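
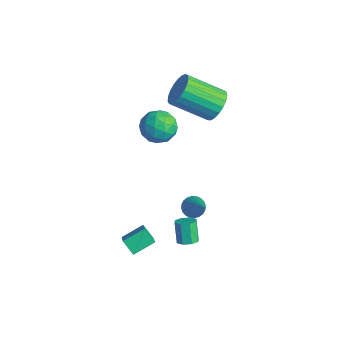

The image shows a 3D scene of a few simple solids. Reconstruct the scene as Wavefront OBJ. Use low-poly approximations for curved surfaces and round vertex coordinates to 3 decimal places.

v 2.301 -1.154 -3.349
v 2.711 -0.838 -3.195
v 2.169 -0.611 -2.218
v 1.759 -0.926 -2.371
v 2.421 -0.63 -3.404
v 1.88 -0.403 -2.426
v 2.061 -0.729 -3.58
v 1.519 -0.502 -2.603
v 1.841 -1.076 -3.621
v 1.3 -0.849 -2.644
v 1.891 -1.469 -3.502
v 1.349 -1.242 -2.525
v 2.18 -1.677 -3.294
v 1.639 -1.45 -2.316
v 2.541 -1.578 -3.117
v 1.999 -1.351 -2.14
v 2.76 -1.231 -3.076
v 2.219 -1.004 -2.099
v -0.08 0.743 -4.089
v 0.248 1.211 -4.306
v 1.28 0.457 -2.651
v 0.106 1.321 -4.15
v -0.064 1.344 -3.985
v -0.236 1.275 -3.835
v -0.385 1.125 -3.725
v -0.487 0.917 -3.67
v -0.527 0.683 -3.679
v -0.499 0.458 -3.75
v -0.407 0.276 -3.873
v -0.265 0.165 -4.029
v -0.095 0.142 -4.194
v 0.077 0.211 -4.344
v 0.226 0.361 -4.454
v 0.328 0.569 -4.509
v 0.368 0.803 -4.5
v 0.34 1.029 -4.429
v -1.825 0.413 2.294
v -1.03 0.453 1.744
v -2.27 -0.893 1.556
v -1.475 -0.853 1.006
v -1.4 -1.053 1.949
v -1.126 -0.246 2.405
v -2.174 -0.194 0.895
v -1.9 0.613 1.351
v -1.246 0.078 0.879
v -0.768 -0.453 1.531
v -2.532 0.013 1.769
v -2.054 -0.518 2.421
v -1.389 0.548 2.084
v -1.911 -0.988 1.216
v -1.868 -1.106 1.77
v -1.4 -1.082 1.447
v -1.445 0.137 2.473
v -0.978 0.161 2.149
v -1.195 -0.725 2.27
v -2.322 -0.601 1.151
v -1.855 -0.577 0.827
v -1.9 0.642 1.853
v -1.432 0.666 1.53
v -2.105 0.285 1.03
v -1.049 0.351 1.252
v -1.31 -0.417 0.818
v -1.721 -0.029 0.753
v -1.559 0.445 1.021
v -0.767 0.039 1.635
v -1.029 -0.729 1.201
v -0.985 -0.847 1.756
v -0.823 -0.372 2.024
v -0.894 -0.181 1.127
v -2.271 0.289 2.099
v -2.533 -0.479 1.665
v -2.477 -0.068 1.276
v -2.315 0.407 1.544
v -1.99 -0.023 2.482
v -2.251 -0.791 2.048
v -1.741 -0.885 2.279
v -1.579 -0.411 2.547
v -2.406 -0.259 2.173
v -1.661 3.08 1.445
v -1.412 3.501 2.224
v -2.551 2.041 3.375
v -2.799 1.62 2.595
v -1.737 3.683 2.135
v -2.875 2.223 3.286
v -2.048 3.762 1.926
v -3.186 2.302 3.077
v -2.292 3.722 1.635
v -3.431 2.262 2.785
v -2.427 3.571 1.31
v -3.565 2.111 2.46
v -2.429 3.336 1.008
v -3.568 1.876 2.159
v -2.299 3.056 0.782
v -3.438 1.596 1.933
v -2.058 2.78 0.671
v -3.197 1.32 1.822
v -1.749 2.556 0.693
v -2.887 1.096 1.844
v -1.424 2.423 0.846
v -2.563 0.963 1.996
v -1.14 2.404 1.101
v -2.279 0.943 2.252
v -0.946 2.501 1.417
v -2.085 1.041 2.567
v -0.876 2.698 1.737
v -2.015 1.238 2.887
v -0.942 2.962 2.006
v -2.08 1.502 3.157
v -1.131 3.246 2.179
v -2.27 1.786 3.329
v 0.939 -3.849 -2.966
v 1.094 -2.757 -2.494
v 0.295 -3.525 -3.505
v 0.449 -2.433 -3.033
v 1.551 -3.667 -3.587
v 1.705 -2.575 -3.115
v 0.906 -3.343 -4.126
v 1.061 -2.251 -3.654
f 2 1 5
f 2 5 3
f 3 5 6
f 3 6 4
f 5 1 7
f 5 7 6
f 6 7 8
f 6 8 4
f 7 1 9
f 7 9 8
f 8 9 10
f 8 10 4
f 9 1 11
f 9 11 10
f 10 11 12
f 10 12 4
f 11 1 13
f 11 13 12
f 12 13 14
f 12 14 4
f 13 1 15
f 13 15 14
f 14 15 16
f 14 16 4
f 15 1 17
f 15 17 16
f 16 17 18
f 16 18 4
f 17 1 2
f 17 2 18
f 18 2 3
f 18 3 4
f 20 19 22
f 20 22 21
f 22 19 23
f 22 23 21
f 23 19 24
f 23 24 21
f 24 19 25
f 24 25 21
f 25 19 26
f 25 26 21
f 26 19 27
f 26 27 21
f 27 19 28
f 27 28 21
f 28 19 29
f 28 29 21
f 29 19 30
f 29 30 21
f 30 19 31
f 30 31 21
f 31 19 32
f 31 32 21
f 32 19 33
f 32 33 21
f 33 19 34
f 33 34 21
f 34 19 35
f 34 35 21
f 35 19 36
f 35 36 21
f 36 19 20
f 36 20 21
f 37 74 53
f 74 48 77
f 53 77 42
f 74 77 53
f 37 53 49
f 53 42 54
f 49 54 38
f 53 54 49
f 37 49 58
f 49 38 59
f 58 59 44
f 49 59 58
f 37 58 70
f 58 44 73
f 70 73 47
f 58 73 70
f 37 70 74
f 70 47 78
f 74 78 48
f 70 78 74
f 38 54 65
f 54 42 68
f 65 68 46
f 54 68 65
f 42 77 55
f 77 48 76
f 55 76 41
f 77 76 55
f 48 78 75
f 78 47 71
f 75 71 39
f 78 71 75
f 47 73 72
f 73 44 60
f 72 60 43
f 73 60 72
f 44 59 64
f 59 38 61
f 64 61 45
f 59 61 64
f 40 66 52
f 66 46 67
f 52 67 41
f 66 67 52
f 40 52 50
f 52 41 51
f 50 51 39
f 52 51 50
f 40 50 57
f 50 39 56
f 57 56 43
f 50 56 57
f 40 57 62
f 57 43 63
f 62 63 45
f 57 63 62
f 40 62 66
f 62 45 69
f 66 69 46
f 62 69 66
f 41 67 55
f 67 46 68
f 55 68 42
f 67 68 55
f 39 51 75
f 51 41 76
f 75 76 48
f 51 76 75
f 43 56 72
f 56 39 71
f 72 71 47
f 56 71 72
f 45 63 64
f 63 43 60
f 64 60 44
f 63 60 64
f 46 69 65
f 69 45 61
f 65 61 38
f 69 61 65
f 80 79 83
f 80 83 81
f 81 83 84
f 81 84 82
f 83 79 85
f 83 85 84
f 84 85 86
f 84 86 82
f 85 79 87
f 85 87 86
f 86 87 88
f 86 88 82
f 87 79 89
f 87 89 88
f 88 89 90
f 88 90 82
f 89 79 91
f 89 91 90
f 90 91 92
f 90 92 82
f 91 79 93
f 91 93 92
f 92 93 94
f 92 94 82
f 93 79 95
f 93 95 94
f 94 95 96
f 94 96 82
f 95 79 97
f 95 97 96
f 96 97 98
f 96 98 82
f 97 79 99
f 97 99 98
f 98 99 100
f 98 100 82
f 99 79 101
f 99 101 100
f 100 101 102
f 100 102 82
f 101 79 103
f 101 103 102
f 102 103 104
f 102 104 82
f 103 79 105
f 103 105 104
f 104 105 106
f 104 106 82
f 105 79 107
f 105 107 106
f 106 107 108
f 106 108 82
f 107 79 109
f 107 109 108
f 108 109 110
f 108 110 82
f 109 79 80
f 109 80 110
f 110 80 81
f 110 81 82
f 112 114 111
f 115 112 111
f 111 114 113
f 113 115 111
f 112 118 114
f 116 112 115
f 116 118 112
f 114 118 113
f 117 115 113
f 113 118 117
f 117 116 115
f 118 116 117



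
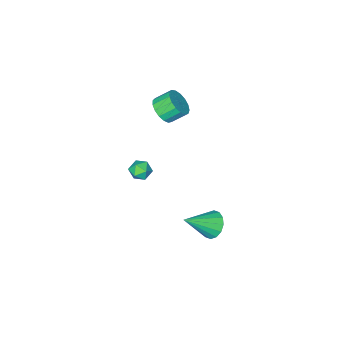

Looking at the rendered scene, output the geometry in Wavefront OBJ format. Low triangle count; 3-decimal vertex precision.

v 1.663 0.21 2.387
v 2.085 0.699 2.241
v 2.035 -0.359 1.559
v 2.457 0.13 1.413
v 2.544 -0.229 1.963
v 2.314 0.123 2.475
v 1.806 0.217 1.325
v 1.576 0.569 1.837
v 2.173 0.703 1.585
v 2.629 0.428 1.978
v 1.491 -0.088 1.822
v 1.947 -0.363 2.215
v -2.581 -4.005 0.905
v -2.094 -3.274 0.853
v -2.812 -2.744 1.562
v -3.299 -3.475 1.615
v -2.372 -3.232 0.539
v -3.091 -2.702 1.249
v -2.699 -3.368 0.31
v -3.417 -2.838 1.019
v -2.998 -3.649 0.217
v -3.716 -3.119 0.926
v -3.202 -4.012 0.282
v -3.92 -3.482 0.991
v -3.263 -4.373 0.489
v -3.982 -3.843 1.199
v -3.168 -4.65 0.792
v -3.887 -4.12 1.501
v -2.939 -4.779 1.121
v -3.657 -4.249 1.83
v -2.628 -4.731 1.4
v -3.346 -4.201 2.11
v -2.305 -4.516 1.566
v -3.024 -3.987 2.276
v -2.046 -4.185 1.581
v -2.765 -3.655 2.29
v -1.91 -3.812 1.441
v -2.628 -3.282 2.15
v -1.927 -3.483 1.178
v -2.645 -2.953 1.887
v -0.27 3.146 -1.895
v 0.246 3.225 -2.579
v 1.29 2.734 -0.765
v 0.225 3.633 -2.402
v 0.073 3.91 -2.089
v -0.172 3.983 -1.725
v -0.443 3.832 -1.406
v -0.668 3.497 -1.218
v -0.786 3.068 -1.211
v -0.766 2.659 -1.388
v -0.613 2.382 -1.7
v -0.368 2.309 -2.065
v -0.097 2.46 -2.384
v 0.127 2.795 -2.572
f 1 12 6
f 1 6 2
f 1 2 8
f 1 8 11
f 1 11 12
f 2 6 10
f 6 12 5
f 12 11 3
f 11 8 7
f 8 2 9
f 4 10 5
f 4 5 3
f 4 3 7
f 4 7 9
f 4 9 10
f 5 10 6
f 3 5 12
f 7 3 11
f 9 7 8
f 10 9 2
f 14 13 17
f 14 17 15
f 15 17 18
f 15 18 16
f 17 13 19
f 17 19 18
f 18 19 20
f 18 20 16
f 19 13 21
f 19 21 20
f 20 21 22
f 20 22 16
f 21 13 23
f 21 23 22
f 22 23 24
f 22 24 16
f 23 13 25
f 23 25 24
f 24 25 26
f 24 26 16
f 25 13 27
f 25 27 26
f 26 27 28
f 26 28 16
f 27 13 29
f 27 29 28
f 28 29 30
f 28 30 16
f 29 13 31
f 29 31 30
f 30 31 32
f 30 32 16
f 31 13 33
f 31 33 32
f 32 33 34
f 32 34 16
f 33 13 35
f 33 35 34
f 34 35 36
f 34 36 16
f 35 13 37
f 35 37 36
f 36 37 38
f 36 38 16
f 37 13 39
f 37 39 38
f 38 39 40
f 38 40 16
f 39 13 14
f 39 14 40
f 40 14 15
f 40 15 16
f 42 41 44
f 42 44 43
f 44 41 45
f 44 45 43
f 45 41 46
f 45 46 43
f 46 41 47
f 46 47 43
f 47 41 48
f 47 48 43
f 48 41 49
f 48 49 43
f 49 41 50
f 49 50 43
f 50 41 51
f 50 51 43
f 51 41 52
f 51 52 43
f 52 41 53
f 52 53 43
f 53 41 54
f 53 54 43
f 54 41 42
f 54 42 43



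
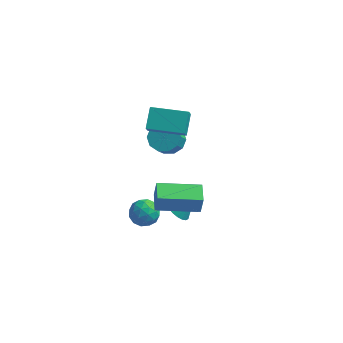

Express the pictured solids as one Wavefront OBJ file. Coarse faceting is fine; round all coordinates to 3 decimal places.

v -1.238 -2.683 0.154
v -0.529 -2.401 -0.117
v -1.231 -3.599 -0.783
v -0.522 -3.317 -1.054
v -0.562 -3.692 -0.337
v -0.566 -3.126 0.242
v -1.194 -2.874 -1.142
v -1.198 -2.308 -0.563
v -0.502 -2.519 -0.918
v -0.111 -3.025 -0.42
v -1.649 -2.975 -0.48
v -1.258 -3.481 0.018
v -0.884 -2.462 0.1
v -0.876 -3.538 -1
v -0.9 -3.759 -0.579
v -0.483 -3.593 -0.738
v -0.906 -2.888 0.311
v -0.489 -2.722 0.152
v -0.508 -3.481 0.023
v -1.271 -3.278 -1.052
v -0.854 -3.112 -1.211
v -1.277 -2.407 -0.162
v -0.86 -2.241 -0.321
v -1.252 -2.519 -0.923
v -0.451 -2.366 -0.529
v -0.447 -2.904 -1.08
v -0.842 -2.643 -1.131
v -0.844 -2.311 -0.791
v -0.221 -2.663 -0.237
v -0.218 -3.201 -0.787
v -0.241 -3.422 -0.366
v -0.243 -3.089 -0.026
v -0.206 -2.732 -0.708
v -1.542 -2.799 -0.113
v -1.539 -3.337 -0.663
v -1.517 -2.911 -0.874
v -1.519 -2.578 -0.534
v -1.313 -3.096 0.18
v -1.309 -3.634 -0.371
v -0.916 -3.689 -0.109
v -0.918 -3.357 0.231
v -1.554 -3.268 -0.192
v 0.086 -0.896 -1.962
v 0.703 -1.393 -2.271
v 0.874 -0.444 -1.118
v 0.742 -1.119 -2.454
v 0.682 -0.812 -2.563
v 0.531 -0.517 -2.58
v 0.312 -0.28 -2.503
v 0.059 -0.137 -2.343
v -0.19 -0.109 -2.126
v -0.397 -0.201 -1.884
v -0.53 -0.399 -1.653
v -0.57 -0.673 -1.47
v -0.509 -0.981 -1.362
v -0.358 -1.275 -1.345
v -0.139 -1.512 -1.422
v 0.114 -1.656 -1.581
v 0.363 -1.683 -1.799
v 0.57 -1.591 -2.041
v -2.198 1.147 1.89
v -2.314 2.177 2.64
v -2.262 1.629 1.217
v -2.378 2.659 1.968
v -0.242 1.381 1.872
v -0.358 2.411 2.623
v -0.306 1.863 1.2
v -0.422 2.893 1.95
v -0.155 -3.573 0.638
v -0.018 -3.575 1.659
v -0.541 -2.544 0.693
v -0.404 -2.547 1.714
v 1.884 -2.793 0.366
v 2.021 -2.796 1.387
v 1.498 -1.765 0.421
v 1.635 -1.767 1.442
v -1.858 3.829 -1.587
v -1.273 4.341 -1.154
v -1.316 3.582 -0.2
v -1.902 3.071 -0.633
v -1.778 4.521 -1.034
v -1.821 3.763 -0.079
v -2.314 4.438 -1.125
v -2.357 3.679 -0.17
v -2.676 4.122 -1.392
v -2.719 3.363 -0.437
v -2.726 3.694 -1.734
v -2.769 2.935 -0.78
v -2.444 3.318 -2.02
v -2.487 2.559 -1.066
v -1.939 3.137 -2.141
v -1.982 2.379 -1.186
v -1.403 3.221 -2.05
v -1.446 2.462 -1.095
v -1.041 3.537 -1.783
v -1.084 2.778 -0.828
v -0.991 3.965 -1.44
v -1.034 3.206 -0.486
f 1 38 17
f 38 12 41
f 17 41 6
f 38 41 17
f 1 17 13
f 17 6 18
f 13 18 2
f 17 18 13
f 1 13 22
f 13 2 23
f 22 23 8
f 13 23 22
f 1 22 34
f 22 8 37
f 34 37 11
f 22 37 34
f 1 34 38
f 34 11 42
f 38 42 12
f 34 42 38
f 2 18 29
f 18 6 32
f 29 32 10
f 18 32 29
f 6 41 19
f 41 12 40
f 19 40 5
f 41 40 19
f 12 42 39
f 42 11 35
f 39 35 3
f 42 35 39
f 11 37 36
f 37 8 24
f 36 24 7
f 37 24 36
f 8 23 28
f 23 2 25
f 28 25 9
f 23 25 28
f 4 30 16
f 30 10 31
f 16 31 5
f 30 31 16
f 4 16 14
f 16 5 15
f 14 15 3
f 16 15 14
f 4 14 21
f 14 3 20
f 21 20 7
f 14 20 21
f 4 21 26
f 21 7 27
f 26 27 9
f 21 27 26
f 4 26 30
f 26 9 33
f 30 33 10
f 26 33 30
f 5 31 19
f 31 10 32
f 19 32 6
f 31 32 19
f 3 15 39
f 15 5 40
f 39 40 12
f 15 40 39
f 7 20 36
f 20 3 35
f 36 35 11
f 20 35 36
f 9 27 28
f 27 7 24
f 28 24 8
f 27 24 28
f 10 33 29
f 33 9 25
f 29 25 2
f 33 25 29
f 44 43 46
f 44 46 45
f 46 43 47
f 46 47 45
f 47 43 48
f 47 48 45
f 48 43 49
f 48 49 45
f 49 43 50
f 49 50 45
f 50 43 51
f 50 51 45
f 51 43 52
f 51 52 45
f 52 43 53
f 52 53 45
f 53 43 54
f 53 54 45
f 54 43 55
f 54 55 45
f 55 43 56
f 55 56 45
f 56 43 57
f 56 57 45
f 57 43 58
f 57 58 45
f 58 43 59
f 58 59 45
f 59 43 60
f 59 60 45
f 60 43 44
f 60 44 45
f 62 64 61
f 65 62 61
f 61 64 63
f 63 65 61
f 62 68 64
f 66 62 65
f 66 68 62
f 64 68 63
f 67 65 63
f 63 68 67
f 67 66 65
f 68 66 67
f 70 72 69
f 73 70 69
f 69 72 71
f 71 73 69
f 70 76 72
f 74 70 73
f 74 76 70
f 72 76 71
f 75 73 71
f 71 76 75
f 75 74 73
f 76 74 75
f 78 77 81
f 78 81 79
f 79 81 82
f 79 82 80
f 81 77 83
f 81 83 82
f 82 83 84
f 82 84 80
f 83 77 85
f 83 85 84
f 84 85 86
f 84 86 80
f 85 77 87
f 85 87 86
f 86 87 88
f 86 88 80
f 87 77 89
f 87 89 88
f 88 89 90
f 88 90 80
f 89 77 91
f 89 91 90
f 90 91 92
f 90 92 80
f 91 77 93
f 91 93 92
f 92 93 94
f 92 94 80
f 93 77 95
f 93 95 94
f 94 95 96
f 94 96 80
f 95 77 97
f 95 97 96
f 96 97 98
f 96 98 80
f 97 77 78
f 97 78 98
f 98 78 79
f 98 79 80



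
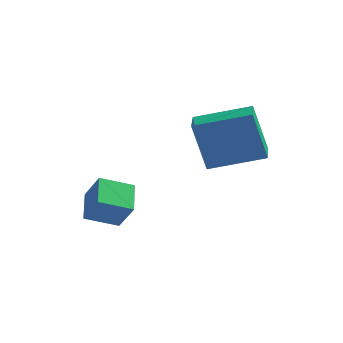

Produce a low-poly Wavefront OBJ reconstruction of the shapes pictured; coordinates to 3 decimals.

v -1.508 -0.94 2.584
v -2.094 -0.867 4.526
v -1.821 0.158 2.448
v -2.407 0.231 4.39
v 0.447 -0.311 3.15
v -0.139 -0.238 5.092
v 0.134 0.787 3.014
v -0.452 0.86 4.956
v -4.603 -4.48 1.523
v -4.975 -3.407 2.021
v -3.573 -3.905 1.052
v -3.945 -2.832 1.55
v -3.975 -4.748 2.57
v -4.347 -3.675 3.068
v -2.945 -4.173 2.099
v -3.317 -3.1 2.597
f 2 4 1
f 5 2 1
f 1 4 3
f 3 5 1
f 2 8 4
f 6 2 5
f 6 8 2
f 4 8 3
f 7 5 3
f 3 8 7
f 7 6 5
f 8 6 7
f 10 12 9
f 13 10 9
f 9 12 11
f 11 13 9
f 10 16 12
f 14 10 13
f 14 16 10
f 12 16 11
f 15 13 11
f 11 16 15
f 15 14 13
f 16 14 15



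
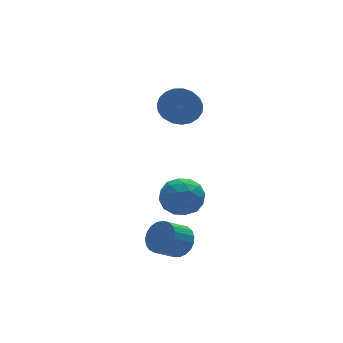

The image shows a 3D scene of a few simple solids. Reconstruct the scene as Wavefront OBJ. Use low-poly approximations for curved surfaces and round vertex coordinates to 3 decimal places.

v 1.676 -1.346 -2.465
v 2.643 -1.829 -2.241
v 0.897 -2.311 -1.179
v 1.864 -2.794 -0.955
v 1.713 -1.726 -0.72
v 2.194 -1.13 -1.515
v 1.346 -3.01 -1.905
v 1.827 -2.414 -2.7
v 2.439 -2.858 -1.895
v 2.666 -2.064 -1.163
v 0.874 -2.076 -2.257
v 1.101 -1.282 -1.525
v 2.228 -1.503 -2.466
v 1.312 -2.637 -0.954
v 1.223 -2.009 -0.816
v 1.792 -2.293 -0.684
v 1.964 -1.092 -2.039
v 2.533 -1.376 -1.907
v 1.986 -1.315 -1.013
v 1.007 -2.764 -1.513
v 1.576 -3.048 -1.381
v 1.748 -1.847 -2.736
v 2.317 -2.131 -2.604
v 1.554 -2.825 -2.407
v 2.676 -2.391 -2.131
v 2.219 -2.958 -1.375
v 1.914 -3.086 -1.934
v 2.197 -2.735 -2.401
v 2.81 -1.925 -1.701
v 2.352 -2.492 -0.945
v 2.263 -1.864 -0.806
v 2.546 -1.514 -1.273
v 2.69 -2.529 -1.497
v 1.188 -1.648 -2.475
v 0.73 -2.215 -1.719
v 0.994 -2.626 -2.147
v 1.277 -2.276 -2.614
v 1.321 -1.182 -2.045
v 0.864 -1.749 -1.289
v 1.343 -1.405 -1.019
v 1.626 -1.054 -1.486
v 0.85 -1.611 -1.923
v 4.071 2.893 0.934
v 4.777 3.022 1.66
v 3.994 1.617 2.671
v 3.289 1.487 1.946
v 4.47 3.285 1.787
v 3.687 1.88 2.799
v 4.094 3.48 1.768
v 3.311 2.075 2.779
v 3.714 3.574 1.604
v 2.931 2.169 2.615
v 3.396 3.55 1.325
v 2.613 2.144 2.336
v 3.195 3.412 0.977
v 2.412 2.007 1.989
v 3.145 3.184 0.623
v 2.362 1.779 1.634
v 3.255 2.907 0.322
v 2.473 1.501 1.334
v 3.507 2.626 0.127
v 2.724 1.221 1.139
v 3.856 2.392 0.072
v 3.074 0.987 1.084
v 4.243 2.244 0.166
v 3.46 0.839 1.177
v 4.599 2.209 0.392
v 3.817 0.803 1.404
v 4.865 2.291 0.713
v 4.082 0.886 1.724
v 4.993 2.478 1.071
v 4.21 1.073 2.083
v 4.962 2.736 1.406
v 4.179 1.331 2.418
v 1.293 -2.811 -4.081
v 1.654 -2.318 -3.434
v 0.628 -2.516 -2.712
v 0.267 -3.009 -3.359
v 1.467 -2.065 -3.629
v 0.442 -2.262 -2.907
v 1.251 -1.94 -3.902
v 0.225 -2.138 -3.18
v 1.042 -1.967 -4.207
v 0.016 -2.164 -3.484
v 0.876 -2.139 -4.489
v -0.15 -2.337 -3.766
v 0.782 -2.427 -4.701
v -0.243 -2.625 -3.978
v 0.777 -2.782 -4.806
v -0.249 -2.98 -4.083
v 0.86 -3.142 -4.785
v -0.165 -3.34 -4.063
v 1.019 -3.445 -4.643
v -0.006 -3.643 -3.921
v 1.225 -3.638 -4.404
v 0.199 -3.836 -3.681
v 1.443 -3.688 -4.109
v 0.417 -3.886 -3.386
v 1.634 -3.587 -3.809
v 0.609 -3.784 -3.086
v 1.767 -3.351 -3.556
v 0.741 -3.549 -2.833
v 1.818 -3.022 -3.394
v 0.792 -3.22 -2.672
v 1.778 -2.657 -3.351
v 0.752 -2.854 -2.628
f 1 38 17
f 38 12 41
f 17 41 6
f 38 41 17
f 1 17 13
f 17 6 18
f 13 18 2
f 17 18 13
f 1 13 22
f 13 2 23
f 22 23 8
f 13 23 22
f 1 22 34
f 22 8 37
f 34 37 11
f 22 37 34
f 1 34 38
f 34 11 42
f 38 42 12
f 34 42 38
f 2 18 29
f 18 6 32
f 29 32 10
f 18 32 29
f 6 41 19
f 41 12 40
f 19 40 5
f 41 40 19
f 12 42 39
f 42 11 35
f 39 35 3
f 42 35 39
f 11 37 36
f 37 8 24
f 36 24 7
f 37 24 36
f 8 23 28
f 23 2 25
f 28 25 9
f 23 25 28
f 4 30 16
f 30 10 31
f 16 31 5
f 30 31 16
f 4 16 14
f 16 5 15
f 14 15 3
f 16 15 14
f 4 14 21
f 14 3 20
f 21 20 7
f 14 20 21
f 4 21 26
f 21 7 27
f 26 27 9
f 21 27 26
f 4 26 30
f 26 9 33
f 30 33 10
f 26 33 30
f 5 31 19
f 31 10 32
f 19 32 6
f 31 32 19
f 3 15 39
f 15 5 40
f 39 40 12
f 15 40 39
f 7 20 36
f 20 3 35
f 36 35 11
f 20 35 36
f 9 27 28
f 27 7 24
f 28 24 8
f 27 24 28
f 10 33 29
f 33 9 25
f 29 25 2
f 33 25 29
f 44 43 47
f 44 47 45
f 45 47 48
f 45 48 46
f 47 43 49
f 47 49 48
f 48 49 50
f 48 50 46
f 49 43 51
f 49 51 50
f 50 51 52
f 50 52 46
f 51 43 53
f 51 53 52
f 52 53 54
f 52 54 46
f 53 43 55
f 53 55 54
f 54 55 56
f 54 56 46
f 55 43 57
f 55 57 56
f 56 57 58
f 56 58 46
f 57 43 59
f 57 59 58
f 58 59 60
f 58 60 46
f 59 43 61
f 59 61 60
f 60 61 62
f 60 62 46
f 61 43 63
f 61 63 62
f 62 63 64
f 62 64 46
f 63 43 65
f 63 65 64
f 64 65 66
f 64 66 46
f 65 43 67
f 65 67 66
f 66 67 68
f 66 68 46
f 67 43 69
f 67 69 68
f 68 69 70
f 68 70 46
f 69 43 71
f 69 71 70
f 70 71 72
f 70 72 46
f 71 43 73
f 71 73 72
f 72 73 74
f 72 74 46
f 73 43 44
f 73 44 74
f 74 44 45
f 74 45 46
f 76 75 79
f 76 79 77
f 77 79 80
f 77 80 78
f 79 75 81
f 79 81 80
f 80 81 82
f 80 82 78
f 81 75 83
f 81 83 82
f 82 83 84
f 82 84 78
f 83 75 85
f 83 85 84
f 84 85 86
f 84 86 78
f 85 75 87
f 85 87 86
f 86 87 88
f 86 88 78
f 87 75 89
f 87 89 88
f 88 89 90
f 88 90 78
f 89 75 91
f 89 91 90
f 90 91 92
f 90 92 78
f 91 75 93
f 91 93 92
f 92 93 94
f 92 94 78
f 93 75 95
f 93 95 94
f 94 95 96
f 94 96 78
f 95 75 97
f 95 97 96
f 96 97 98
f 96 98 78
f 97 75 99
f 97 99 98
f 98 99 100
f 98 100 78
f 99 75 101
f 99 101 100
f 100 101 102
f 100 102 78
f 101 75 103
f 101 103 102
f 102 103 104
f 102 104 78
f 103 75 105
f 103 105 104
f 104 105 106
f 104 106 78
f 105 75 76
f 105 76 106
f 106 76 77
f 106 77 78



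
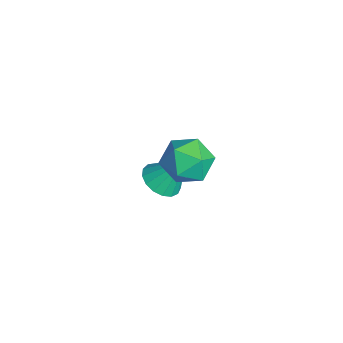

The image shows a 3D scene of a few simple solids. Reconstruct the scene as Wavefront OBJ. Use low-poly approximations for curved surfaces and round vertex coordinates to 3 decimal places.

v -1.382 2.845 -0.477
v -0.915 2.532 -0.378
v -1.198 3.415 0.457
v -0.823 2.743 -0.525
v -0.858 2.977 -0.661
v -1.014 3.18 -0.754
v -1.254 3.307 -0.785
v -1.523 3.328 -0.745
v -1.759 3.238 -0.643
v -1.91 3.058 -0.504
v -1.939 2.829 -0.358
v -1.841 2.604 -0.24
v -1.637 2.434 -0.176
v -1.375 2.358 -0.181
v -1.115 2.393 -0.254
v 0.614 3.266 3.179
v 0.907 3.616 2.656
v 0.773 2.304 2.624
v 1.066 2.654 2.101
v 1.392 2.605 2.712
v 1.293 3.2 3.055
v 0.387 2.72 2.225
v 0.288 3.315 2.568
v 0.766 3.278 2.067
v 1.388 3.208 2.368
v 0.292 2.712 2.912
v 0.914 2.642 3.213
f 2 1 4
f 2 4 3
f 4 1 5
f 4 5 3
f 5 1 6
f 5 6 3
f 6 1 7
f 6 7 3
f 7 1 8
f 7 8 3
f 8 1 9
f 8 9 3
f 9 1 10
f 9 10 3
f 10 1 11
f 10 11 3
f 11 1 12
f 11 12 3
f 12 1 13
f 12 13 3
f 13 1 14
f 13 14 3
f 14 1 15
f 14 15 3
f 15 1 2
f 15 2 3
f 16 27 21
f 16 21 17
f 16 17 23
f 16 23 26
f 16 26 27
f 17 21 25
f 21 27 20
f 27 26 18
f 26 23 22
f 23 17 24
f 19 25 20
f 19 20 18
f 19 18 22
f 19 22 24
f 19 24 25
f 20 25 21
f 18 20 27
f 22 18 26
f 24 22 23
f 25 24 17



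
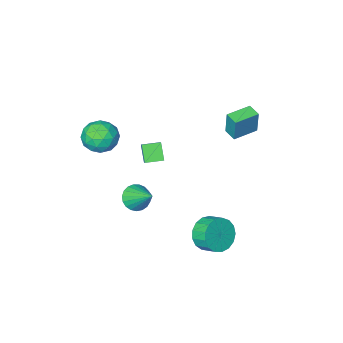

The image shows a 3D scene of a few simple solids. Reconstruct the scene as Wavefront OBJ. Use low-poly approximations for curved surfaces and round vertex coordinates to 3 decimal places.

v -0.964 2.819 -4.067
v -0.443 2.521 -3.18
v -0.676 3.403 -2.747
v -1.196 3.701 -3.633
v -0.084 2.754 -3.461
v -0.317 3.636 -3.028
v 0.074 3.001 -3.881
v -0.159 3.884 -3.447
v -0.006 3.207 -4.343
v -0.238 4.09 -3.91
v -0.305 3.324 -4.742
v -0.538 4.206 -4.308
v -0.755 3.325 -4.986
v -0.988 4.208 -4.553
v -1.253 3.21 -5.019
v -1.486 4.093 -4.586
v -1.685 3.006 -4.835
v -1.917 3.888 -4.402
v -1.951 2.758 -4.474
v -2.184 3.641 -4.041
v -1.991 2.525 -4.02
v -2.224 3.407 -3.587
v -1.796 2.359 -3.577
v -2.029 3.241 -3.144
v -1.41 2.298 -3.246
v -1.643 3.18 -2.812
v -0.922 2.356 -3.103
v -1.155 3.239 -2.669
v -4.52 1.079 2.293
v -4.433 1.31 3.813
v -4.544 1.88 2.173
v -4.457 2.11 3.693
v -3.083 1.11 2.207
v -2.996 1.34 3.727
v -3.107 1.91 2.087
v -3.02 2.141 3.607
v -1.573 -3.069 -1.086
v -1.15 -2.238 -0.315
v -1.343 -2.353 -1.983
v -0.92 -1.522 -1.212
v -0.62 -3.478 -1.168
v -0.197 -2.647 -0.397
v -0.39 -2.762 -2.065
v 0.033 -1.931 -1.294
v 1.754 0.143 -1.886
v 2.534 0.385 -2.083
v 1.606 1.557 -0.734
v 2.342 0.558 -2.319
v 2.049 0.658 -2.48
v 1.705 0.67 -2.539
v 1.369 0.59 -2.484
v 1.1 0.434 -2.326
v 0.944 0.227 -2.092
v 0.928 0.005 -1.823
v 1.054 -0.193 -1.564
v 1.302 -0.332 -1.361
v 1.628 -0.39 -1.249
v 1.975 -0.355 -1.247
v 2.285 -0.234 -1.356
v 2.502 -0.048 -1.556
v 2.59 0.171 -1.813
v 1.291 -2.686 0.244
v 2.358 -2.408 0.299
v 1.602 -4.092 1.301
v 2.669 -3.814 1.356
v 1.908 -3.182 1.845
v 1.715 -2.313 1.192
v 2.245 -4.187 0.408
v 2.052 -3.318 -0.245
v 2.947 -3.336 0.4
v 2.739 -2.714 1.289
v 1.221 -3.786 0.311
v 1.013 -3.164 1.2
v 1.797 -2.424 0.179
v 2.163 -4.076 1.421
v 1.716 -3.705 1.709
v 2.343 -3.541 1.741
v 1.419 -2.368 0.704
v 2.046 -2.204 0.736
v 1.782 -2.659 1.645
v 1.914 -4.296 0.864
v 2.541 -4.132 0.896
v 1.617 -2.959 -0.141
v 2.244 -2.795 -0.109
v 2.178 -3.841 -0.045
v 2.77 -2.805 0.271
v 2.954 -3.632 0.892
v 2.704 -3.851 0.335
v 2.591 -3.341 -0.049
v 2.648 -2.44 0.793
v 2.831 -3.267 1.414
v 2.384 -2.895 1.702
v 2.271 -2.384 1.318
v 2.995 -2.985 0.852
v 1.129 -3.233 0.186
v 1.312 -4.06 0.807
v 1.689 -4.116 0.282
v 1.576 -3.605 -0.102
v 1.006 -2.868 0.708
v 1.19 -3.695 1.329
v 1.369 -3.159 1.649
v 1.256 -2.649 1.265
v 0.965 -3.515 0.748
f 2 1 5
f 2 5 3
f 3 5 6
f 3 6 4
f 5 1 7
f 5 7 6
f 6 7 8
f 6 8 4
f 7 1 9
f 7 9 8
f 8 9 10
f 8 10 4
f 9 1 11
f 9 11 10
f 10 11 12
f 10 12 4
f 11 1 13
f 11 13 12
f 12 13 14
f 12 14 4
f 13 1 15
f 13 15 14
f 14 15 16
f 14 16 4
f 15 1 17
f 15 17 16
f 16 17 18
f 16 18 4
f 17 1 19
f 17 19 18
f 18 19 20
f 18 20 4
f 19 1 21
f 19 21 20
f 20 21 22
f 20 22 4
f 21 1 23
f 21 23 22
f 22 23 24
f 22 24 4
f 23 1 25
f 23 25 24
f 24 25 26
f 24 26 4
f 25 1 27
f 25 27 26
f 26 27 28
f 26 28 4
f 27 1 2
f 27 2 28
f 28 2 3
f 28 3 4
f 30 32 29
f 33 30 29
f 29 32 31
f 31 33 29
f 30 36 32
f 34 30 33
f 34 36 30
f 32 36 31
f 35 33 31
f 31 36 35
f 35 34 33
f 36 34 35
f 38 40 37
f 41 38 37
f 37 40 39
f 39 41 37
f 38 44 40
f 42 38 41
f 42 44 38
f 40 44 39
f 43 41 39
f 39 44 43
f 43 42 41
f 44 42 43
f 46 45 48
f 46 48 47
f 48 45 49
f 48 49 47
f 49 45 50
f 49 50 47
f 50 45 51
f 50 51 47
f 51 45 52
f 51 52 47
f 52 45 53
f 52 53 47
f 53 45 54
f 53 54 47
f 54 45 55
f 54 55 47
f 55 45 56
f 55 56 47
f 56 45 57
f 56 57 47
f 57 45 58
f 57 58 47
f 58 45 59
f 58 59 47
f 59 45 60
f 59 60 47
f 60 45 61
f 60 61 47
f 61 45 46
f 61 46 47
f 62 99 78
f 99 73 102
f 78 102 67
f 99 102 78
f 62 78 74
f 78 67 79
f 74 79 63
f 78 79 74
f 62 74 83
f 74 63 84
f 83 84 69
f 74 84 83
f 62 83 95
f 83 69 98
f 95 98 72
f 83 98 95
f 62 95 99
f 95 72 103
f 99 103 73
f 95 103 99
f 63 79 90
f 79 67 93
f 90 93 71
f 79 93 90
f 67 102 80
f 102 73 101
f 80 101 66
f 102 101 80
f 73 103 100
f 103 72 96
f 100 96 64
f 103 96 100
f 72 98 97
f 98 69 85
f 97 85 68
f 98 85 97
f 69 84 89
f 84 63 86
f 89 86 70
f 84 86 89
f 65 91 77
f 91 71 92
f 77 92 66
f 91 92 77
f 65 77 75
f 77 66 76
f 75 76 64
f 77 76 75
f 65 75 82
f 75 64 81
f 82 81 68
f 75 81 82
f 65 82 87
f 82 68 88
f 87 88 70
f 82 88 87
f 65 87 91
f 87 70 94
f 91 94 71
f 87 94 91
f 66 92 80
f 92 71 93
f 80 93 67
f 92 93 80
f 64 76 100
f 76 66 101
f 100 101 73
f 76 101 100
f 68 81 97
f 81 64 96
f 97 96 72
f 81 96 97
f 70 88 89
f 88 68 85
f 89 85 69
f 88 85 89
f 71 94 90
f 94 70 86
f 90 86 63
f 94 86 90



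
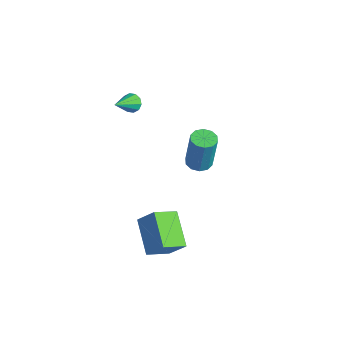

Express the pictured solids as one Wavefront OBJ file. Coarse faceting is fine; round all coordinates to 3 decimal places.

v -1.565 3.272 -1.616
v -0.895 3.443 -1.727
v -0.565 3.559 0.445
v -1.235 3.388 0.556
v -1.126 3.809 -1.711
v -0.796 3.925 0.461
v -1.524 3.969 -1.659
v -1.194 4.085 0.513
v -1.938 3.864 -1.591
v -1.608 3.98 0.581
v -2.209 3.532 -1.532
v -1.88 3.648 0.64
v -2.235 3.101 -1.505
v -1.905 3.217 0.667
v -2.004 2.735 -1.521
v -1.674 2.851 0.651
v -1.606 2.575 -1.573
v -1.276 2.691 0.599
v -1.192 2.68 -1.641
v -0.862 2.796 0.531
v -0.92 3.012 -1.7
v -0.591 3.128 0.472
v -2.931 0.262 3.127
v -2.493 0.603 3.258
v -2.289 -0.882 3.953
v -2.74 0.643 3.506
v -3.06 0.537 3.61
v -3.331 0.327 3.529
v -3.449 0.092 3.294
v -3.369 -0.079 2.996
v -3.122 -0.119 2.748
v -2.802 -0.013 2.645
v -2.532 0.197 2.726
v -2.414 0.432 2.96
v 2.062 -0.416 -1.333
v 2.209 -1.656 -0.724
v 2.736 0.158 -0.328
v 2.883 -1.082 0.282
v 3.777 -0.698 -2.322
v 3.924 -1.938 -1.712
v 4.451 -0.124 -1.316
v 4.598 -1.364 -0.707
f 2 1 5
f 2 5 3
f 3 5 6
f 3 6 4
f 5 1 7
f 5 7 6
f 6 7 8
f 6 8 4
f 7 1 9
f 7 9 8
f 8 9 10
f 8 10 4
f 9 1 11
f 9 11 10
f 10 11 12
f 10 12 4
f 11 1 13
f 11 13 12
f 12 13 14
f 12 14 4
f 13 1 15
f 13 15 14
f 14 15 16
f 14 16 4
f 15 1 17
f 15 17 16
f 16 17 18
f 16 18 4
f 17 1 19
f 17 19 18
f 18 19 20
f 18 20 4
f 19 1 21
f 19 21 20
f 20 21 22
f 20 22 4
f 21 1 2
f 21 2 22
f 22 2 3
f 22 3 4
f 24 23 26
f 24 26 25
f 26 23 27
f 26 27 25
f 27 23 28
f 27 28 25
f 28 23 29
f 28 29 25
f 29 23 30
f 29 30 25
f 30 23 31
f 30 31 25
f 31 23 32
f 31 32 25
f 32 23 33
f 32 33 25
f 33 23 34
f 33 34 25
f 34 23 24
f 34 24 25
f 36 38 35
f 39 36 35
f 35 38 37
f 37 39 35
f 36 42 38
f 40 36 39
f 40 42 36
f 38 42 37
f 41 39 37
f 37 42 41
f 41 40 39
f 42 40 41



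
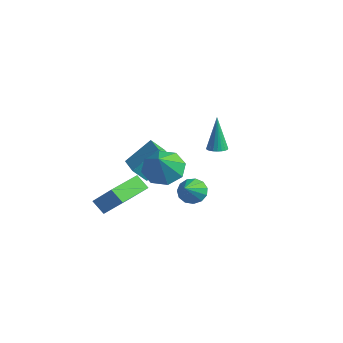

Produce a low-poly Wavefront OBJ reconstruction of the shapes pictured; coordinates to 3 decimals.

v -0.796 -1.285 0.186
v -1.192 -1.852 0.936
v -0.391 0.013 1.382
v -0.788 -0.554 2.131
v 0.608 -1.946 0.429
v 0.211 -2.513 1.178
v 1.012 -0.648 1.624
v 0.616 -1.215 2.374
v 0.786 0.806 -1.363
v 1.299 1.352 -1.111
v 1.474 -0.306 -0.357
v 0.946 1.377 -0.841
v 0.542 1.221 -0.737
v 0.216 0.934 -0.831
v 0.07 0.606 -1.095
v 0.152 0.341 -1.443
v 0.435 0.225 -1.766
v 0.83 0.292 -1.961
v 1.21 0.523 -1.966
v 1.456 0.844 -1.78
v 1.489 1.153 -1.461
v -0.538 3.588 0.019
v 0.01 3.656 0.112
v -0.922 3.892 2.061
v -0.052 3.862 0.07
v -0.188 4.025 0.02
v -0.377 4.122 -0.03
v -0.591 4.138 -0.073
v -0.796 4.07 -0.101
v -0.963 3.929 -0.112
v -1.064 3.735 -0.102
v -1.086 3.52 -0.074
v -1.024 3.315 -0.032
v -0.888 3.151 0.018
v -0.698 3.054 0.068
v -0.485 3.038 0.111
v -0.279 3.106 0.139
v -0.113 3.248 0.15
v -0.011 3.441 0.14
v -3.115 -2.46 -2.683
v -1.801 -2.276 -1.268
v -3.489 -0.508 -2.59
v -2.175 -0.324 -1.175
v -2.425 -2.296 -3.345
v -1.111 -2.112 -1.93
v -2.799 -0.344 -3.252
v -1.485 -0.16 -1.837
v 3.463 -3.255 3.24
v 4.428 -2.922 2.954
v 4.117 -4.085 4.48
v 4.069 -2.419 3.479
v 3.355 -2.406 3.865
v 2.705 -2.89 3.884
v 2.498 -3.588 3.525
v 2.857 -4.091 3
v 3.571 -4.104 2.614
v 4.222 -3.62 2.595
f 2 4 1
f 5 2 1
f 1 4 3
f 3 5 1
f 2 8 4
f 6 2 5
f 6 8 2
f 4 8 3
f 7 5 3
f 3 8 7
f 7 6 5
f 8 6 7
f 10 9 12
f 10 12 11
f 12 9 13
f 12 13 11
f 13 9 14
f 13 14 11
f 14 9 15
f 14 15 11
f 15 9 16
f 15 16 11
f 16 9 17
f 16 17 11
f 17 9 18
f 17 18 11
f 18 9 19
f 18 19 11
f 19 9 20
f 19 20 11
f 20 9 21
f 20 21 11
f 21 9 10
f 21 10 11
f 23 22 25
f 23 25 24
f 25 22 26
f 25 26 24
f 26 22 27
f 26 27 24
f 27 22 28
f 27 28 24
f 28 22 29
f 28 29 24
f 29 22 30
f 29 30 24
f 30 22 31
f 30 31 24
f 31 22 32
f 31 32 24
f 32 22 33
f 32 33 24
f 33 22 34
f 33 34 24
f 34 22 35
f 34 35 24
f 35 22 36
f 35 36 24
f 36 22 37
f 36 37 24
f 37 22 38
f 37 38 24
f 38 22 39
f 38 39 24
f 39 22 23
f 39 23 24
f 41 43 40
f 44 41 40
f 40 43 42
f 42 44 40
f 41 47 43
f 45 41 44
f 45 47 41
f 43 47 42
f 46 44 42
f 42 47 46
f 46 45 44
f 47 45 46
f 49 48 51
f 49 51 50
f 51 48 52
f 51 52 50
f 52 48 53
f 52 53 50
f 53 48 54
f 53 54 50
f 54 48 55
f 54 55 50
f 55 48 56
f 55 56 50
f 56 48 57
f 56 57 50
f 57 48 49
f 57 49 50



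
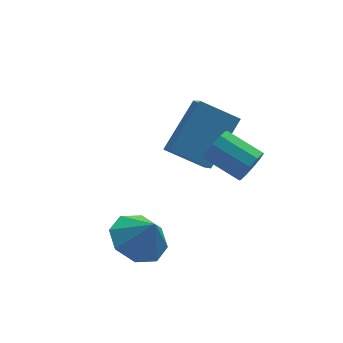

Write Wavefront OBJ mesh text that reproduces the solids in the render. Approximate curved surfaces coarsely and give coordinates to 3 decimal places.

v -0.25 1.806 -2.445
v -0.222 1.102 -1.919
v 1.05 2.879 -1.079
v 1.078 2.175 -0.552
v 0.982 1.285 -3.208
v 1.01 0.581 -2.681
v 2.282 2.358 -1.841
v 2.31 1.654 -1.315
v 1.677 -1.594 -0.929
v 2.035 -1.556 -0.387
v 1.12 -0.628 0.151
v 0.763 -0.666 -0.391
v 2.167 -1.277 -0.644
v 1.253 -0.348 -0.106
v 2.113 -1.119 -1.009
v 1.199 -0.19 -0.471
v 1.892 -1.142 -1.344
v 0.978 -0.214 -0.806
v 1.589 -1.339 -1.52
v 0.675 -0.41 -0.982
v 1.32 -1.632 -1.471
v 0.405 -0.704 -0.933
v 1.187 -1.912 -1.214
v 0.273 -0.983 -0.676
v 1.241 -2.07 -0.849
v 0.327 -1.141 -0.311
v 1.462 -2.046 -0.514
v 0.548 -1.118 0.024
v 1.765 -1.85 -0.338
v 0.851 -0.921 0.2
v -1.924 -1.515 -3.74
v -1.056 -1 -3.89
v -1.496 -1.945 -2.74
v -1.582 -0.588 -3.487
v -2.309 -0.718 -3.233
v -2.81 -1.315 -3.276
v -2.792 -2.029 -3.591
v -2.265 -2.442 -3.993
v -1.539 -2.311 -4.248
v -1.038 -1.714 -4.205
f 2 4 1
f 5 2 1
f 1 4 3
f 3 5 1
f 2 8 4
f 6 2 5
f 6 8 2
f 4 8 3
f 7 5 3
f 3 8 7
f 7 6 5
f 8 6 7
f 10 9 13
f 10 13 11
f 11 13 14
f 11 14 12
f 13 9 15
f 13 15 14
f 14 15 16
f 14 16 12
f 15 9 17
f 15 17 16
f 16 17 18
f 16 18 12
f 17 9 19
f 17 19 18
f 18 19 20
f 18 20 12
f 19 9 21
f 19 21 20
f 20 21 22
f 20 22 12
f 21 9 23
f 21 23 22
f 22 23 24
f 22 24 12
f 23 9 25
f 23 25 24
f 24 25 26
f 24 26 12
f 25 9 27
f 25 27 26
f 26 27 28
f 26 28 12
f 27 9 29
f 27 29 28
f 28 29 30
f 28 30 12
f 29 9 10
f 29 10 30
f 30 10 11
f 30 11 12
f 32 31 34
f 32 34 33
f 34 31 35
f 34 35 33
f 35 31 36
f 35 36 33
f 36 31 37
f 36 37 33
f 37 31 38
f 37 38 33
f 38 31 39
f 38 39 33
f 39 31 40
f 39 40 33
f 40 31 32
f 40 32 33



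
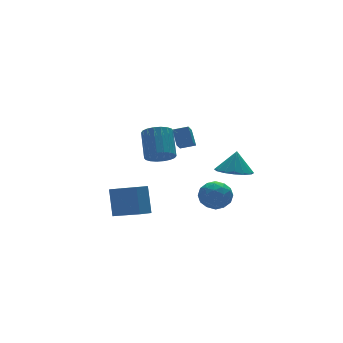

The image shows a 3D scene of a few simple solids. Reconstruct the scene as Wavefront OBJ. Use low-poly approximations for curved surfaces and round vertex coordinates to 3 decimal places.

v -1.35 -1.546 3.214
v -0.534 -1.664 2.971
v 0.007 -0.371 4.164
v -0.81 -0.254 4.406
v -0.655 -1.392 2.731
v -0.115 -0.099 3.924
v -0.915 -1.15 2.587
v -0.374 0.143 3.779
v -1.26 -0.987 2.567
v -0.72 0.306 3.759
v -1.624 -0.935 2.675
v -1.083 0.358 3.867
v -1.933 -1.003 2.889
v -1.393 0.289 4.082
v -2.127 -1.18 3.168
v -1.586 0.113 4.361
v -2.167 -1.429 3.456
v -1.626 -0.136 4.649
v -2.045 -1.701 3.696
v -1.505 -0.408 4.889
v -1.786 -1.943 3.841
v -1.245 -0.65 5.033
v -1.44 -2.106 3.861
v -0.9 -0.813 5.053
v -1.077 -2.158 3.753
v -0.536 -0.865 4.945
v -0.767 -2.089 3.538
v -0.227 -0.797 4.731
v -0.574 -1.913 3.259
v -0.033 -0.62 4.452
v 2.553 1.669 1.761
v 2.687 2.395 2.643
v 1.757 2.093 1.534
v 1.891 2.818 2.416
v 3.349 2.662 0.824
v 3.483 3.387 1.706
v 2.553 3.085 0.597
v 2.687 3.811 1.479
v 3.471 -1.229 0.595
v 4.388 -1.825 0.48
v 3.829 -0.931 1.925
v 4.534 -1.297 0.323
v 4.396 -0.752 0.239
v 4.009 -0.334 0.249
v 3.478 -0.156 0.353
v 2.945 -0.265 0.521
v 2.553 -0.633 0.709
v 2.407 -1.16 0.866
v 2.546 -1.706 0.951
v 2.932 -2.124 0.94
v 3.463 -2.302 0.836
v 3.996 -2.192 0.668
v 2.829 0.551 -1.065
v 3.827 0.418 -1.328
v 2.353 -0.278 -2.452
v 3.351 -0.411 -2.715
v 2.959 -0.911 -1.891
v 3.252 -0.399 -1.033
v 2.928 0.539 -2.747
v 3.221 1.051 -1.889
v 3.888 0.41 -2.367
v 3.907 -0.486 -1.838
v 2.273 0.626 -1.942
v 2.292 -0.27 -1.413
v 3.37 0.557 -1.075
v 2.81 -0.417 -2.705
v 2.58 -0.711 -2.221
v 3.166 -0.79 -2.375
v 3.032 0.077 -0.902
v 3.619 -0.001 -1.056
v 3.108 -0.782 -1.387
v 2.561 0.141 -2.724
v 3.148 0.063 -2.878
v 3.014 0.93 -1.405
v 3.6 0.851 -1.559
v 3.072 0.922 -2.393
v 3.992 0.474 -1.84
v 3.713 -0.013 -2.655
v 3.464 0.546 -2.674
v 3.636 0.847 -2.17
v 4.004 -0.053 -1.529
v 3.724 -0.54 -2.344
v 3.493 -0.834 -1.86
v 3.666 -0.533 -1.356
v 4.04 -0.057 -2.14
v 2.456 0.68 -1.436
v 2.176 0.193 -2.251
v 2.514 0.673 -2.424
v 2.687 0.974 -1.92
v 2.467 0.153 -1.125
v 2.188 -0.334 -1.94
v 2.544 -0.707 -1.61
v 2.716 -0.406 -1.106
v 2.14 0.197 -1.64
v -0.805 1.738 -3.13
v -0.515 2.654 -1.491
v -1.647 3.438 -3.932
v -1.357 4.355 -2.293
v 0.077 2.025 -3.447
v 0.367 2.942 -1.808
v -0.765 3.726 -4.249
v -0.475 4.642 -2.61
f 2 1 5
f 2 5 3
f 3 5 6
f 3 6 4
f 5 1 7
f 5 7 6
f 6 7 8
f 6 8 4
f 7 1 9
f 7 9 8
f 8 9 10
f 8 10 4
f 9 1 11
f 9 11 10
f 10 11 12
f 10 12 4
f 11 1 13
f 11 13 12
f 12 13 14
f 12 14 4
f 13 1 15
f 13 15 14
f 14 15 16
f 14 16 4
f 15 1 17
f 15 17 16
f 16 17 18
f 16 18 4
f 17 1 19
f 17 19 18
f 18 19 20
f 18 20 4
f 19 1 21
f 19 21 20
f 20 21 22
f 20 22 4
f 21 1 23
f 21 23 22
f 22 23 24
f 22 24 4
f 23 1 25
f 23 25 24
f 24 25 26
f 24 26 4
f 25 1 27
f 25 27 26
f 26 27 28
f 26 28 4
f 27 1 29
f 27 29 28
f 28 29 30
f 28 30 4
f 29 1 2
f 29 2 30
f 30 2 3
f 30 3 4
f 32 34 31
f 35 32 31
f 31 34 33
f 33 35 31
f 32 38 34
f 36 32 35
f 36 38 32
f 34 38 33
f 37 35 33
f 33 38 37
f 37 36 35
f 38 36 37
f 40 39 42
f 40 42 41
f 42 39 43
f 42 43 41
f 43 39 44
f 43 44 41
f 44 39 45
f 44 45 41
f 45 39 46
f 45 46 41
f 46 39 47
f 46 47 41
f 47 39 48
f 47 48 41
f 48 39 49
f 48 49 41
f 49 39 50
f 49 50 41
f 50 39 51
f 50 51 41
f 51 39 52
f 51 52 41
f 52 39 40
f 52 40 41
f 53 90 69
f 90 64 93
f 69 93 58
f 90 93 69
f 53 69 65
f 69 58 70
f 65 70 54
f 69 70 65
f 53 65 74
f 65 54 75
f 74 75 60
f 65 75 74
f 53 74 86
f 74 60 89
f 86 89 63
f 74 89 86
f 53 86 90
f 86 63 94
f 90 94 64
f 86 94 90
f 54 70 81
f 70 58 84
f 81 84 62
f 70 84 81
f 58 93 71
f 93 64 92
f 71 92 57
f 93 92 71
f 64 94 91
f 94 63 87
f 91 87 55
f 94 87 91
f 63 89 88
f 89 60 76
f 88 76 59
f 89 76 88
f 60 75 80
f 75 54 77
f 80 77 61
f 75 77 80
f 56 82 68
f 82 62 83
f 68 83 57
f 82 83 68
f 56 68 66
f 68 57 67
f 66 67 55
f 68 67 66
f 56 66 73
f 66 55 72
f 73 72 59
f 66 72 73
f 56 73 78
f 73 59 79
f 78 79 61
f 73 79 78
f 56 78 82
f 78 61 85
f 82 85 62
f 78 85 82
f 57 83 71
f 83 62 84
f 71 84 58
f 83 84 71
f 55 67 91
f 67 57 92
f 91 92 64
f 67 92 91
f 59 72 88
f 72 55 87
f 88 87 63
f 72 87 88
f 61 79 80
f 79 59 76
f 80 76 60
f 79 76 80
f 62 85 81
f 85 61 77
f 81 77 54
f 85 77 81
f 96 98 95
f 99 96 95
f 95 98 97
f 97 99 95
f 96 102 98
f 100 96 99
f 100 102 96
f 98 102 97
f 101 99 97
f 97 102 101
f 101 100 99
f 102 100 101



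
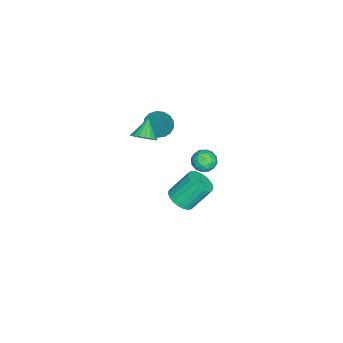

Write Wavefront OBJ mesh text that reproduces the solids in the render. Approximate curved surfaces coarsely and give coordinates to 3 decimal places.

v -4.317 -2.295 0.308
v -3.577 -2.922 0.167
v -3.383 -1.545 1.872
v -3.456 -2.546 -0.086
v -3.532 -2.112 -0.249
v -3.788 -1.721 -0.284
v -4.165 -1.461 -0.183
v -4.577 -1.393 0.03
v -4.93 -1.531 0.307
v -5.142 -1.844 0.584
v -5.165 -2.261 0.798
v -4.994 -2.686 0.9
v -4.668 -3.021 0.866
v -4.261 -3.19 0.704
v -3.867 -3.154 0.452
v -4.488 1.169 -1.573
v -3.68 1.332 -1.286
v -3.96 0.348 -2.594
v -3.152 0.511 -2.307
v -3.696 0.027 -1.826
v -4.023 0.535 -1.195
v -3.617 1.145 -2.685
v -3.944 1.653 -2.054
v -3.142 1.318 -1.973
v -3.191 0.627 -1.442
v -4.449 1.053 -2.438
v -4.498 0.362 -1.907
v -4.131 1.322 -1.34
v -3.509 0.358 -2.54
v -3.829 0.073 -2.257
v -3.354 0.169 -2.088
v -4.332 0.854 -1.287
v -3.857 0.95 -1.118
v -3.866 0.183 -1.435
v -3.783 0.73 -2.762
v -3.308 0.826 -2.593
v -4.286 1.511 -1.792
v -3.811 1.607 -1.623
v -3.774 1.497 -2.445
v -3.34 1.41 -1.575
v -3.029 0.928 -2.175
v -3.303 1.3 -2.397
v -3.495 1.599 -2.027
v -3.368 1.004 -1.263
v -3.057 0.522 -1.863
v -3.377 0.237 -1.58
v -3.569 0.535 -1.21
v -3.052 0.996 -1.667
v -4.583 1.158 -2.017
v -4.272 0.676 -2.617
v -4.071 1.145 -2.67
v -4.263 1.443 -2.3
v -4.611 0.752 -1.705
v -4.3 0.27 -2.305
v -4.145 0.081 -1.853
v -4.337 0.38 -1.483
v -4.588 0.684 -2.213
v 3.947 1.963 2.339
v 4.8 2.095 2.593
v 4.206 3.088 4.075
v 3.353 2.957 3.821
v 4.739 2.39 2.371
v 4.145 3.383 3.852
v 4.541 2.611 2.143
v 3.947 3.604 3.625
v 4.24 2.72 1.949
v 3.646 3.713 3.431
v 3.888 2.698 1.823
v 3.294 3.692 3.304
v 3.547 2.549 1.786
v 2.953 3.543 3.267
v 3.275 2.299 1.844
v 2.681 3.293 3.326
v 3.119 1.991 1.989
v 2.525 2.984 3.47
v 3.106 1.678 2.193
v 2.512 2.672 3.675
v 3.239 1.414 2.423
v 2.645 2.408 3.905
v 3.494 1.246 2.639
v 2.9 2.239 4.12
v 3.827 1.201 2.803
v 3.234 2.194 4.284
v 4.182 1.288 2.886
v 3.588 2.282 4.368
v 4.495 1.492 2.875
v 3.901 2.485 4.357
v 4.714 1.777 2.772
v 4.12 2.771 4.253
v 0.105 -1.658 3.338
v 0.66 -1.741 3.963
v -0.945 -1.722 4.262
v 0.616 -1.371 3.939
v 0.472 -1.057 3.796
v 0.254 -0.863 3.562
v 0.007 -0.826 3.284
v -0.221 -0.954 3.016
v -0.384 -1.221 2.813
v -0.45 -1.576 2.713
v -0.407 -1.946 2.737
v -0.262 -2.26 2.88
v -0.044 -2.454 3.114
v 0.203 -2.491 3.392
v 0.43 -2.363 3.659
v 0.594 -2.095 3.863
f 2 1 4
f 2 4 3
f 4 1 5
f 4 5 3
f 5 1 6
f 5 6 3
f 6 1 7
f 6 7 3
f 7 1 8
f 7 8 3
f 8 1 9
f 8 9 3
f 9 1 10
f 9 10 3
f 10 1 11
f 10 11 3
f 11 1 12
f 11 12 3
f 12 1 13
f 12 13 3
f 13 1 14
f 13 14 3
f 14 1 15
f 14 15 3
f 15 1 2
f 15 2 3
f 16 53 32
f 53 27 56
f 32 56 21
f 53 56 32
f 16 32 28
f 32 21 33
f 28 33 17
f 32 33 28
f 16 28 37
f 28 17 38
f 37 38 23
f 28 38 37
f 16 37 49
f 37 23 52
f 49 52 26
f 37 52 49
f 16 49 53
f 49 26 57
f 53 57 27
f 49 57 53
f 17 33 44
f 33 21 47
f 44 47 25
f 33 47 44
f 21 56 34
f 56 27 55
f 34 55 20
f 56 55 34
f 27 57 54
f 57 26 50
f 54 50 18
f 57 50 54
f 26 52 51
f 52 23 39
f 51 39 22
f 52 39 51
f 23 38 43
f 38 17 40
f 43 40 24
f 38 40 43
f 19 45 31
f 45 25 46
f 31 46 20
f 45 46 31
f 19 31 29
f 31 20 30
f 29 30 18
f 31 30 29
f 19 29 36
f 29 18 35
f 36 35 22
f 29 35 36
f 19 36 41
f 36 22 42
f 41 42 24
f 36 42 41
f 19 41 45
f 41 24 48
f 45 48 25
f 41 48 45
f 20 46 34
f 46 25 47
f 34 47 21
f 46 47 34
f 18 30 54
f 30 20 55
f 54 55 27
f 30 55 54
f 22 35 51
f 35 18 50
f 51 50 26
f 35 50 51
f 24 42 43
f 42 22 39
f 43 39 23
f 42 39 43
f 25 48 44
f 48 24 40
f 44 40 17
f 48 40 44
f 59 58 62
f 59 62 60
f 60 62 63
f 60 63 61
f 62 58 64
f 62 64 63
f 63 64 65
f 63 65 61
f 64 58 66
f 64 66 65
f 65 66 67
f 65 67 61
f 66 58 68
f 66 68 67
f 67 68 69
f 67 69 61
f 68 58 70
f 68 70 69
f 69 70 71
f 69 71 61
f 70 58 72
f 70 72 71
f 71 72 73
f 71 73 61
f 72 58 74
f 72 74 73
f 73 74 75
f 73 75 61
f 74 58 76
f 74 76 75
f 75 76 77
f 75 77 61
f 76 58 78
f 76 78 77
f 77 78 79
f 77 79 61
f 78 58 80
f 78 80 79
f 79 80 81
f 79 81 61
f 80 58 82
f 80 82 81
f 81 82 83
f 81 83 61
f 82 58 84
f 82 84 83
f 83 84 85
f 83 85 61
f 84 58 86
f 84 86 85
f 85 86 87
f 85 87 61
f 86 58 88
f 86 88 87
f 87 88 89
f 87 89 61
f 88 58 59
f 88 59 89
f 89 59 60
f 89 60 61
f 91 90 93
f 91 93 92
f 93 90 94
f 93 94 92
f 94 90 95
f 94 95 92
f 95 90 96
f 95 96 92
f 96 90 97
f 96 97 92
f 97 90 98
f 97 98 92
f 98 90 99
f 98 99 92
f 99 90 100
f 99 100 92
f 100 90 101
f 100 101 92
f 101 90 102
f 101 102 92
f 102 90 103
f 102 103 92
f 103 90 104
f 103 104 92
f 104 90 105
f 104 105 92
f 105 90 91
f 105 91 92



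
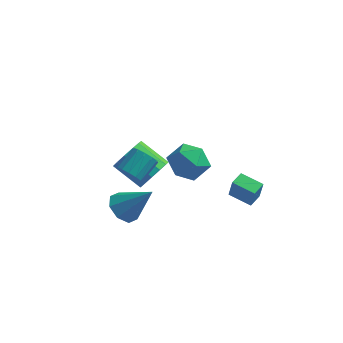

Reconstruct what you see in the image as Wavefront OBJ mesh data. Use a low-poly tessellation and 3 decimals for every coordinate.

v -2.463 1.903 -4.042
v -2.061 1.519 -3.21
v -3.555 1.914 -2.307
v -3.957 2.297 -3.138
v -1.921 2.065 -3.217
v -3.415 2.46 -2.313
v -1.953 2.559 -3.486
v -3.447 2.954 -2.582
v -2.147 2.845 -3.931
v -3.641 3.24 -3.027
v -2.441 2.832 -4.411
v -3.935 3.226 -3.508
v -2.742 2.523 -4.774
v -4.236 2.918 -3.871
v -2.955 2.018 -4.905
v -4.449 2.412 -4.001
v -3.011 1.476 -4.761
v -4.505 1.87 -3.858
v -2.893 1.07 -4.389
v -4.387 1.464 -3.486
v -2.639 0.928 -3.907
v -4.133 1.322 -3.003
v -2.329 1.095 -3.467
v -3.823 1.49 -2.564
v 1.012 -2.592 1.028
v 1.689 -2.85 1.805
v -0.309 -3.03 2.035
v 0.368 -3.288 2.812
v 0.244 -2.271 2.531
v 1.06 -2 1.909
v 0.32 -3.88 1.931
v 1.136 -3.609 1.309
v 1.261 -3.646 2.363
v 1.214 -2.652 2.734
v 0.166 -3.228 1.106
v 0.119 -2.234 1.477
v 1.555 0.737 -3.436
v 1.76 0.583 -2.336
v 1.762 1.506 -3.367
v 1.968 1.353 -2.267
v 2.712 0.447 -3.693
v 2.918 0.294 -2.593
v 2.92 1.217 -3.624
v 3.125 1.063 -2.524
v -2.523 -2.498 -2.647
v -2.056 -3.18 -3.029
v -1.177 -2.382 -1.213
v -1.858 -2.556 -3.266
v -2.049 -1.898 -3.14
v -2.517 -1.592 -2.726
v -2.989 -1.817 -2.265
v -3.187 -2.441 -2.028
v -2.996 -3.099 -2.154
v -2.528 -3.405 -2.568
v -1.982 -3.216 0.542
v -1.372 -3.272 0.224
v -0.929 -2.28 0.9
v -1.538 -2.224 1.218
v -1.586 -3.029 0.008
v -1.143 -2.037 0.685
v -1.926 -2.846 -0.038
v -1.483 -1.854 0.639
v -2.283 -2.78 0.1
v -1.84 -1.788 0.776
v -2.545 -2.853 0.378
v -2.102 -1.861 1.055
v -2.628 -3.041 0.708
v -2.185 -2.049 1.385
v -2.506 -3.285 0.986
v -2.062 -2.292 1.662
v -2.217 -3.506 1.122
v -1.774 -2.514 1.798
v -1.854 -3.636 1.074
v -1.41 -2.644 1.75
v -1.531 -3.633 0.857
v -1.088 -2.64 1.534
v -1.351 -3.497 0.54
v -0.908 -2.504 1.217
f 2 1 5
f 2 5 3
f 3 5 6
f 3 6 4
f 5 1 7
f 5 7 6
f 6 7 8
f 6 8 4
f 7 1 9
f 7 9 8
f 8 9 10
f 8 10 4
f 9 1 11
f 9 11 10
f 10 11 12
f 10 12 4
f 11 1 13
f 11 13 12
f 12 13 14
f 12 14 4
f 13 1 15
f 13 15 14
f 14 15 16
f 14 16 4
f 15 1 17
f 15 17 16
f 16 17 18
f 16 18 4
f 17 1 19
f 17 19 18
f 18 19 20
f 18 20 4
f 19 1 21
f 19 21 20
f 20 21 22
f 20 22 4
f 21 1 23
f 21 23 22
f 22 23 24
f 22 24 4
f 23 1 2
f 23 2 24
f 24 2 3
f 24 3 4
f 25 36 30
f 25 30 26
f 25 26 32
f 25 32 35
f 25 35 36
f 26 30 34
f 30 36 29
f 36 35 27
f 35 32 31
f 32 26 33
f 28 34 29
f 28 29 27
f 28 27 31
f 28 31 33
f 28 33 34
f 29 34 30
f 27 29 36
f 31 27 35
f 33 31 32
f 34 33 26
f 38 40 37
f 41 38 37
f 37 40 39
f 39 41 37
f 38 44 40
f 42 38 41
f 42 44 38
f 40 44 39
f 43 41 39
f 39 44 43
f 43 42 41
f 44 42 43
f 46 45 48
f 46 48 47
f 48 45 49
f 48 49 47
f 49 45 50
f 49 50 47
f 50 45 51
f 50 51 47
f 51 45 52
f 51 52 47
f 52 45 53
f 52 53 47
f 53 45 54
f 53 54 47
f 54 45 46
f 54 46 47
f 56 55 59
f 56 59 57
f 57 59 60
f 57 60 58
f 59 55 61
f 59 61 60
f 60 61 62
f 60 62 58
f 61 55 63
f 61 63 62
f 62 63 64
f 62 64 58
f 63 55 65
f 63 65 64
f 64 65 66
f 64 66 58
f 65 55 67
f 65 67 66
f 66 67 68
f 66 68 58
f 67 55 69
f 67 69 68
f 68 69 70
f 68 70 58
f 69 55 71
f 69 71 70
f 70 71 72
f 70 72 58
f 71 55 73
f 71 73 72
f 72 73 74
f 72 74 58
f 73 55 75
f 73 75 74
f 74 75 76
f 74 76 58
f 75 55 77
f 75 77 76
f 76 77 78
f 76 78 58
f 77 55 56
f 77 56 78
f 78 56 57
f 78 57 58



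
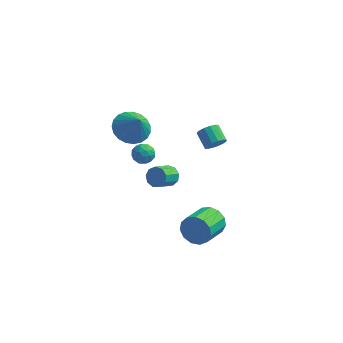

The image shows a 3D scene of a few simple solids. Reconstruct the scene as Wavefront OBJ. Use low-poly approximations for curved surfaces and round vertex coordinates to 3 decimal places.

v 1.676 3.598 -0.213
v 1.875 3.329 0.356
v 1.243 4.014 0.901
v 1.044 4.282 0.333
v 2.097 3.582 0.296
v 1.465 4.266 0.841
v 2.206 3.839 0.099
v 1.573 4.524 0.644
v 2.173 4.031 -0.182
v 1.54 4.716 0.364
v 2.007 4.108 -0.47
v 1.374 4.793 0.075
v 1.752 4.047 -0.69
v 1.119 4.732 -0.144
v 1.477 3.866 -0.781
v 0.845 4.551 -0.236
v 1.255 3.614 -0.721
v 0.623 4.298 -0.176
v 1.147 3.356 -0.524
v 0.514 4.041 0.021
v 1.18 3.164 -0.244
v 0.547 3.849 0.302
v 1.346 3.087 0.045
v 0.713 3.772 0.59
v 1.601 3.148 0.264
v 0.968 3.833 0.81
v -2.248 2.371 -0.367
v -1.787 2.26 -0.874
v -1.953 1.4 0.114
v -1.492 1.289 -0.393
v -1.386 1.798 0.068
v -1.569 2.398 -0.229
v -2.171 1.262 -0.531
v -2.354 1.862 -0.828
v -1.739 1.575 -0.975
v -1.254 1.906 -0.605
v -2.486 1.754 -0.155
v -2.001 2.085 0.215
v -2.044 2.401 -0.663
v -1.696 1.259 -0.097
v -1.634 1.558 0.173
v -1.363 1.493 -0.124
v -1.915 2.481 -0.284
v -1.644 2.416 -0.582
v -1.409 2.145 -0.028
v -2.096 1.244 -0.178
v -1.825 1.179 -0.476
v -2.377 2.167 -0.636
v -2.106 2.102 -0.933
v -2.331 1.515 -0.732
v -1.744 1.933 -1.02
v -1.571 1.362 -0.737
v -1.97 1.347 -0.818
v -2.078 1.699 -0.993
v -1.459 2.128 -0.802
v -1.286 1.557 -0.52
v -1.224 1.856 -0.249
v -1.331 2.208 -0.424
v -1.431 1.725 -0.862
v -2.454 2.103 -0.24
v -2.281 1.532 0.042
v -2.409 1.452 -0.336
v -2.516 1.804 -0.511
v -2.169 2.298 -0.023
v -1.996 1.727 0.26
v -1.662 1.961 0.233
v -1.77 2.313 0.058
v -2.309 1.935 0.102
v -2.107 0.548 2.9
v -1.396 0.007 2.311
v -1.473 0.012 4.16
v -1.189 0.395 2.372
v -1.14 0.811 2.525
v -1.259 1.181 2.742
v -1.524 1.441 2.986
v -1.89 1.547 3.215
v -2.294 1.481 3.39
v -2.665 1.253 3.48
v -2.94 0.903 3.47
v -3.071 0.492 3.361
v -3.035 0.091 3.172
v -2.839 -0.231 2.936
v -2.516 -0.419 2.694
v -2.123 -0.439 2.487
v -1.727 -0.289 2.352
v -0.729 2.814 -2.902
v -0.45 3.063 -2.346
v -0.892 2.074 -1.682
v -1.171 1.826 -2.238
v -0.877 3.223 -2.392
v -1.319 2.234 -1.728
v -1.235 3.192 -2.676
v -1.677 2.203 -2.013
v -1.356 2.984 -3.066
v -1.798 1.995 -2.403
v -1.184 2.697 -3.38
v -1.626 1.708 -2.716
v -0.799 2.465 -3.469
v -1.241 1.476 -2.806
v -0.381 2.396 -3.293
v -0.823 1.408 -2.63
v -0.126 2.523 -2.934
v -0.568 1.535 -2.271
v -0.153 2.786 -2.56
v -0.595 1.798 -1.896
v 2.941 -2.173 -1.201
v 3.273 -2.511 -1.967
v 2.89 -4.025 -1.464
v 2.559 -3.687 -0.699
v 3.658 -2.499 -1.637
v 3.275 -4.013 -1.135
v 3.816 -2.384 -1.169
v 3.433 -3.897 -0.667
v 3.696 -2.201 -0.711
v 3.313 -3.715 -0.209
v 3.336 -2.01 -0.409
v 2.954 -3.524 0.093
v 2.851 -1.871 -0.358
v 2.469 -3.384 0.144
v 2.395 -1.827 -0.575
v 2.012 -3.341 -0.073
v 2.112 -1.894 -0.991
v 1.729 -3.407 -0.488
v 2.092 -2.049 -1.473
v 1.71 -3.562 -0.971
v 2.342 -2.244 -1.869
v 1.96 -3.757 -1.367
v 2.782 -2.416 -2.053
v 2.4 -3.929 -1.551
f 2 1 5
f 2 5 3
f 3 5 6
f 3 6 4
f 5 1 7
f 5 7 6
f 6 7 8
f 6 8 4
f 7 1 9
f 7 9 8
f 8 9 10
f 8 10 4
f 9 1 11
f 9 11 10
f 10 11 12
f 10 12 4
f 11 1 13
f 11 13 12
f 12 13 14
f 12 14 4
f 13 1 15
f 13 15 14
f 14 15 16
f 14 16 4
f 15 1 17
f 15 17 16
f 16 17 18
f 16 18 4
f 17 1 19
f 17 19 18
f 18 19 20
f 18 20 4
f 19 1 21
f 19 21 20
f 20 21 22
f 20 22 4
f 21 1 23
f 21 23 22
f 22 23 24
f 22 24 4
f 23 1 25
f 23 25 24
f 24 25 26
f 24 26 4
f 25 1 2
f 25 2 26
f 26 2 3
f 26 3 4
f 27 64 43
f 64 38 67
f 43 67 32
f 64 67 43
f 27 43 39
f 43 32 44
f 39 44 28
f 43 44 39
f 27 39 48
f 39 28 49
f 48 49 34
f 39 49 48
f 27 48 60
f 48 34 63
f 60 63 37
f 48 63 60
f 27 60 64
f 60 37 68
f 64 68 38
f 60 68 64
f 28 44 55
f 44 32 58
f 55 58 36
f 44 58 55
f 32 67 45
f 67 38 66
f 45 66 31
f 67 66 45
f 38 68 65
f 68 37 61
f 65 61 29
f 68 61 65
f 37 63 62
f 63 34 50
f 62 50 33
f 63 50 62
f 34 49 54
f 49 28 51
f 54 51 35
f 49 51 54
f 30 56 42
f 56 36 57
f 42 57 31
f 56 57 42
f 30 42 40
f 42 31 41
f 40 41 29
f 42 41 40
f 30 40 47
f 40 29 46
f 47 46 33
f 40 46 47
f 30 47 52
f 47 33 53
f 52 53 35
f 47 53 52
f 30 52 56
f 52 35 59
f 56 59 36
f 52 59 56
f 31 57 45
f 57 36 58
f 45 58 32
f 57 58 45
f 29 41 65
f 41 31 66
f 65 66 38
f 41 66 65
f 33 46 62
f 46 29 61
f 62 61 37
f 46 61 62
f 35 53 54
f 53 33 50
f 54 50 34
f 53 50 54
f 36 59 55
f 59 35 51
f 55 51 28
f 59 51 55
f 70 69 72
f 70 72 71
f 72 69 73
f 72 73 71
f 73 69 74
f 73 74 71
f 74 69 75
f 74 75 71
f 75 69 76
f 75 76 71
f 76 69 77
f 76 77 71
f 77 69 78
f 77 78 71
f 78 69 79
f 78 79 71
f 79 69 80
f 79 80 71
f 80 69 81
f 80 81 71
f 81 69 82
f 81 82 71
f 82 69 83
f 82 83 71
f 83 69 84
f 83 84 71
f 84 69 85
f 84 85 71
f 85 69 70
f 85 70 71
f 87 86 90
f 87 90 88
f 88 90 91
f 88 91 89
f 90 86 92
f 90 92 91
f 91 92 93
f 91 93 89
f 92 86 94
f 92 94 93
f 93 94 95
f 93 95 89
f 94 86 96
f 94 96 95
f 95 96 97
f 95 97 89
f 96 86 98
f 96 98 97
f 97 98 99
f 97 99 89
f 98 86 100
f 98 100 99
f 99 100 101
f 99 101 89
f 100 86 102
f 100 102 101
f 101 102 103
f 101 103 89
f 102 86 104
f 102 104 103
f 103 104 105
f 103 105 89
f 104 86 87
f 104 87 105
f 105 87 88
f 105 88 89
f 107 106 110
f 107 110 108
f 108 110 111
f 108 111 109
f 110 106 112
f 110 112 111
f 111 112 113
f 111 113 109
f 112 106 114
f 112 114 113
f 113 114 115
f 113 115 109
f 114 106 116
f 114 116 115
f 115 116 117
f 115 117 109
f 116 106 118
f 116 118 117
f 117 118 119
f 117 119 109
f 118 106 120
f 118 120 119
f 119 120 121
f 119 121 109
f 120 106 122
f 120 122 121
f 121 122 123
f 121 123 109
f 122 106 124
f 122 124 123
f 123 124 125
f 123 125 109
f 124 106 126
f 124 126 125
f 125 126 127
f 125 127 109
f 126 106 128
f 126 128 127
f 127 128 129
f 127 129 109
f 128 106 107
f 128 107 129
f 129 107 108
f 129 108 109



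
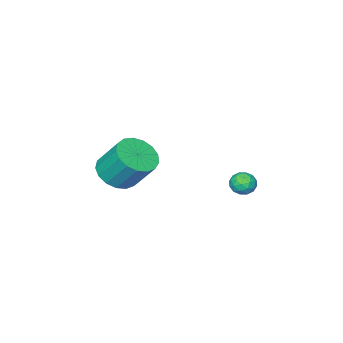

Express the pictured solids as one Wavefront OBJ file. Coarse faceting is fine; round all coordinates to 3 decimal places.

v -2.335 3.051 -1.76
v -1.674 3.096 -1.643
v -2.266 1.964 -1.737
v -1.605 2.009 -1.62
v -2.044 2.2 -1.147
v -2.087 2.871 -1.161
v -1.853 2.189 -2.219
v -1.896 2.86 -2.233
v -1.376 2.563 -1.926
v -1.494 2.57 -1.264
v -2.446 2.49 -2.116
v -2.564 2.497 -1.454
v -2.011 3.169 -1.704
v -1.929 1.891 -1.676
v -2.187 2.003 -1.398
v -1.799 2.03 -1.329
v -2.254 3.037 -1.421
v -1.865 3.063 -1.352
v -2.082 2.536 -1.06
v -2.075 1.997 -2.028
v -1.686 2.023 -1.959
v -2.141 3.03 -2.051
v -1.753 3.057 -1.982
v -1.858 2.524 -2.32
v -1.447 2.882 -1.801
v -1.406 2.243 -1.788
v -1.552 2.349 -2.14
v -1.578 2.743 -2.148
v -1.516 2.886 -1.412
v -1.475 2.247 -1.398
v -1.734 2.359 -1.12
v -1.759 2.754 -1.129
v -1.341 2.573 -1.579
v -2.465 2.813 -1.982
v -2.424 2.174 -1.968
v -2.181 2.306 -2.251
v -2.206 2.701 -2.26
v -2.534 2.817 -1.592
v -2.493 2.178 -1.579
v -2.362 2.317 -1.232
v -2.388 2.711 -1.24
v -2.599 2.487 -1.801
v 3.709 0.535 0.45
v 4.6 0.161 0.886
v 4.342 1.252 2.346
v 3.451 1.625 1.91
v 4.755 0.561 0.615
v 4.498 1.651 2.075
v 4.671 0.954 0.306
v 4.414 2.045 1.766
v 4.367 1.252 0.03
v 4.11 2.342 1.49
v 3.911 1.385 -0.149
v 3.654 2.476 1.31
v 3.41 1.323 -0.192
v 3.152 2.414 1.268
v 2.976 1.081 -0.087
v 2.719 2.172 1.372
v 2.711 0.714 0.141
v 2.454 1.804 1.6
v 2.674 0.305 0.439
v 2.417 1.396 1.899
v 2.874 -0.051 0.741
v 2.617 1.04 2.2
v 3.265 -0.272 0.975
v 3.008 0.818 2.435
v 3.758 -0.309 1.09
v 3.501 0.781 2.549
v 4.24 -0.153 1.058
v 3.983 0.938 2.517
f 1 38 17
f 38 12 41
f 17 41 6
f 38 41 17
f 1 17 13
f 17 6 18
f 13 18 2
f 17 18 13
f 1 13 22
f 13 2 23
f 22 23 8
f 13 23 22
f 1 22 34
f 22 8 37
f 34 37 11
f 22 37 34
f 1 34 38
f 34 11 42
f 38 42 12
f 34 42 38
f 2 18 29
f 18 6 32
f 29 32 10
f 18 32 29
f 6 41 19
f 41 12 40
f 19 40 5
f 41 40 19
f 12 42 39
f 42 11 35
f 39 35 3
f 42 35 39
f 11 37 36
f 37 8 24
f 36 24 7
f 37 24 36
f 8 23 28
f 23 2 25
f 28 25 9
f 23 25 28
f 4 30 16
f 30 10 31
f 16 31 5
f 30 31 16
f 4 16 14
f 16 5 15
f 14 15 3
f 16 15 14
f 4 14 21
f 14 3 20
f 21 20 7
f 14 20 21
f 4 21 26
f 21 7 27
f 26 27 9
f 21 27 26
f 4 26 30
f 26 9 33
f 30 33 10
f 26 33 30
f 5 31 19
f 31 10 32
f 19 32 6
f 31 32 19
f 3 15 39
f 15 5 40
f 39 40 12
f 15 40 39
f 7 20 36
f 20 3 35
f 36 35 11
f 20 35 36
f 9 27 28
f 27 7 24
f 28 24 8
f 27 24 28
f 10 33 29
f 33 9 25
f 29 25 2
f 33 25 29
f 44 43 47
f 44 47 45
f 45 47 48
f 45 48 46
f 47 43 49
f 47 49 48
f 48 49 50
f 48 50 46
f 49 43 51
f 49 51 50
f 50 51 52
f 50 52 46
f 51 43 53
f 51 53 52
f 52 53 54
f 52 54 46
f 53 43 55
f 53 55 54
f 54 55 56
f 54 56 46
f 55 43 57
f 55 57 56
f 56 57 58
f 56 58 46
f 57 43 59
f 57 59 58
f 58 59 60
f 58 60 46
f 59 43 61
f 59 61 60
f 60 61 62
f 60 62 46
f 61 43 63
f 61 63 62
f 62 63 64
f 62 64 46
f 63 43 65
f 63 65 64
f 64 65 66
f 64 66 46
f 65 43 67
f 65 67 66
f 66 67 68
f 66 68 46
f 67 43 69
f 67 69 68
f 68 69 70
f 68 70 46
f 69 43 44
f 69 44 70
f 70 44 45
f 70 45 46



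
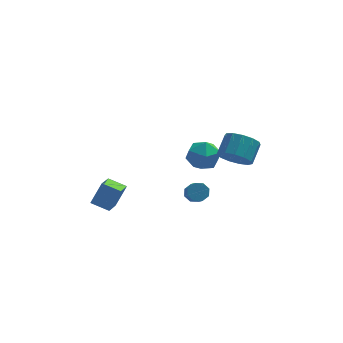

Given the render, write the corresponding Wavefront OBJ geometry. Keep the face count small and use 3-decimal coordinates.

v 1.594 4.65 -1.034
v 2.421 4.114 -1.107
v 0.979 3.566 -0.033
v 1.806 3.03 -0.106
v 1.822 3.901 0.36
v 2.202 4.572 -0.259
v 1.198 3.108 -0.881
v 1.578 3.779 -1.5
v 2.177 3.161 -1.013
v 2.562 3.651 -0.246
v 0.838 4.029 -0.894
v 1.223 4.519 -0.127
v 1.229 1.441 -1.582
v 1.725 1.325 -1.791
v 1.846 0.104 -0.828
v 1.351 0.219 -0.618
v 1.746 1.587 -1.462
v 1.867 0.366 -0.498
v 1.464 1.763 -1.203
v 1.586 0.542 -0.24
v 1.045 1.75 -1.166
v 1.167 0.529 -0.203
v 0.734 1.556 -1.372
v 0.855 0.335 -0.409
v 0.713 1.294 -1.702
v 0.834 0.073 -0.738
v 0.994 1.118 -1.96
v 1.116 -0.103 -0.997
v 1.413 1.131 -1.997
v 1.535 -0.09 -1.034
v -3.635 -1.981 0.301
v -3.107 -1.64 1.392
v -3.37 -0.848 -0.182
v -2.842 -0.506 0.91
v -2.778 -2.314 -0.01
v -2.25 -1.972 1.082
v -2.513 -1.18 -0.492
v -1.985 -0.839 0.599
v 3.034 0.441 1.56
v 3.866 0.282 1.286
v 4.278 1.16 2.026
v 3.446 1.319 2.3
v 3.679 0.63 0.977
v 4.091 1.508 1.717
v 3.288 0.918 0.853
v 3.7 1.796 1.593
v 2.816 1.055 0.953
v 3.228 1.933 1.694
v 2.413 0.997 1.246
v 2.825 1.874 1.987
v 2.208 0.762 1.639
v 2.62 1.64 2.379
v 2.264 0.425 2.006
v 2.676 1.303 2.747
v 2.565 0.094 2.232
v 2.977 0.972 2.973
v 3.015 -0.127 2.244
v 3.427 0.75 2.985
v 3.471 -0.168 2.039
v 3.883 0.709 2.78
v 3.788 -0.016 1.682
v 4.2 0.862 2.422
f 1 12 6
f 1 6 2
f 1 2 8
f 1 8 11
f 1 11 12
f 2 6 10
f 6 12 5
f 12 11 3
f 11 8 7
f 8 2 9
f 4 10 5
f 4 5 3
f 4 3 7
f 4 7 9
f 4 9 10
f 5 10 6
f 3 5 12
f 7 3 11
f 9 7 8
f 10 9 2
f 14 13 17
f 14 17 15
f 15 17 18
f 15 18 16
f 17 13 19
f 17 19 18
f 18 19 20
f 18 20 16
f 19 13 21
f 19 21 20
f 20 21 22
f 20 22 16
f 21 13 23
f 21 23 22
f 22 23 24
f 22 24 16
f 23 13 25
f 23 25 24
f 24 25 26
f 24 26 16
f 25 13 27
f 25 27 26
f 26 27 28
f 26 28 16
f 27 13 29
f 27 29 28
f 28 29 30
f 28 30 16
f 29 13 14
f 29 14 30
f 30 14 15
f 30 15 16
f 32 34 31
f 35 32 31
f 31 34 33
f 33 35 31
f 32 38 34
f 36 32 35
f 36 38 32
f 34 38 33
f 37 35 33
f 33 38 37
f 37 36 35
f 38 36 37
f 40 39 43
f 40 43 41
f 41 43 44
f 41 44 42
f 43 39 45
f 43 45 44
f 44 45 46
f 44 46 42
f 45 39 47
f 45 47 46
f 46 47 48
f 46 48 42
f 47 39 49
f 47 49 48
f 48 49 50
f 48 50 42
f 49 39 51
f 49 51 50
f 50 51 52
f 50 52 42
f 51 39 53
f 51 53 52
f 52 53 54
f 52 54 42
f 53 39 55
f 53 55 54
f 54 55 56
f 54 56 42
f 55 39 57
f 55 57 56
f 56 57 58
f 56 58 42
f 57 39 59
f 57 59 58
f 58 59 60
f 58 60 42
f 59 39 61
f 59 61 60
f 60 61 62
f 60 62 42
f 61 39 40
f 61 40 62
f 62 40 41
f 62 41 42



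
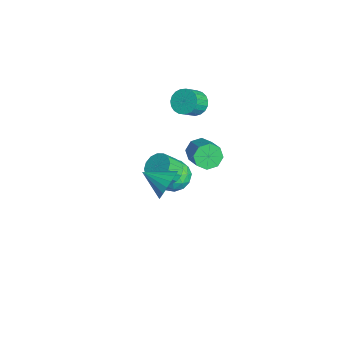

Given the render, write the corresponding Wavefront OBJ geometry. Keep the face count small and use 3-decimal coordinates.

v 2.717 -2.396 1.659
v 3.299 -2.382 2.581
v 1.763 -3.764 2.281
v 2.932 -2.081 2.68
v 2.522 -1.842 2.577
v 2.151 -1.713 2.292
v 1.892 -1.719 1.882
v 1.797 -1.86 1.427
v 1.884 -2.106 1.019
v 2.136 -2.41 0.737
v 2.503 -2.711 0.638
v 2.912 -2.95 0.741
v 3.283 -3.079 1.025
v 3.542 -3.073 1.436
v 3.637 -2.933 1.89
v 3.55 -2.686 2.299
v -3.028 0.538 3.48
v -2.333 0.408 2.893
v -1.696 -0.429 3.832
v -2.392 -0.298 4.42
v -2.216 0.716 3.088
v -1.579 -0.121 4.027
v -2.239 0.993 3.35
v -1.602 0.156 4.29
v -2.399 1.191 3.636
v -1.762 0.355 4.575
v -2.668 1.277 3.894
v -2.031 0.44 4.833
v -2.999 1.235 4.081
v -2.362 0.398 5.02
v -3.335 1.072 4.164
v -2.698 0.235 5.103
v -3.618 0.817 4.129
v -2.982 -0.02 5.068
v -3.799 0.514 3.982
v -3.163 -0.323 4.921
v -3.847 0.215 3.748
v -3.21 -0.622 4.687
v -3.753 -0.028 3.468
v -3.117 -0.865 4.407
v -3.534 -0.173 3.19
v -2.897 -1.01 4.129
v -3.228 -0.195 2.962
v -2.591 -1.032 3.901
v -2.887 -0.09 2.824
v -2.25 -0.927 3.763
v -2.57 0.123 2.799
v -1.933 -0.714 3.739
v -0.84 -1.501 -0.882
v 0.045 -1.714 -1.246
v 0.244 -2.571 -0.263
v -0.64 -2.359 0.102
v 0.124 -1.328 -0.926
v 0.323 -2.186 0.057
v -0.055 -0.989 -0.594
v 0.144 -1.847 0.389
v -0.444 -0.787 -0.339
v -0.245 -1.645 0.644
v -0.939 -0.777 -0.23
v -0.74 -1.634 0.754
v -1.408 -0.96 -0.295
v -1.209 -1.818 0.689
v -1.724 -1.289 -0.517
v -1.525 -2.146 0.466
v -1.803 -1.674 -0.837
v -1.604 -2.532 0.146
v -1.624 -2.013 -1.169
v -1.425 -2.871 -0.186
v -1.235 -2.215 -1.424
v -1.036 -3.073 -0.441
v -0.74 -2.226 -1.534
v -0.541 -3.083 -0.55
v -0.271 -2.042 -1.469
v -0.072 -2.9 -0.485
v -2.899 -0.317 -2.816
v -2.127 -1.053 -3.47
v -4.313 -0.527 -4.25
v -3.541 -1.263 -4.904
v -4.023 -1.667 -3.822
v -3.149 -1.537 -2.936
v -3.291 -0.043 -4.784
v -2.417 0.087 -3.898
v -2.369 -0.883 -4.686
v -2.821 -1.887 -4.092
v -3.619 0.307 -3.628
v -4.071 -0.697 -3.034
v -2.389 -0.666 -3.017
v -4.051 -0.914 -4.703
v -4.335 -1.151 -4.067
v -3.881 -1.584 -4.451
v -2.99 -0.951 -2.704
v -2.536 -1.383 -3.088
v -3.651 -1.745 -3.295
v -3.904 -0.197 -4.632
v -3.45 -0.629 -5.016
v -2.559 0.004 -3.269
v -2.105 -0.429 -3.653
v -2.789 0.165 -4.425
v -2.077 -0.999 -4.117
v -2.908 -1.123 -4.959
v -2.761 -0.406 -4.889
v -2.247 -0.329 -4.368
v -2.343 -1.589 -3.767
v -3.174 -1.713 -4.61
v -3.458 -1.95 -3.974
v -2.944 -1.874 -3.453
v -2.485 -1.49 -4.482
v -3.266 0.133 -3.11
v -4.097 0.009 -3.953
v -3.496 0.294 -4.267
v -2.982 0.37 -3.746
v -3.532 -0.457 -2.761
v -4.363 -0.581 -3.603
v -4.193 -1.251 -3.352
v -3.679 -1.174 -2.831
v -3.955 -0.09 -3.238
v 0.681 -0.015 2.436
v 1.043 0.473 1.745
v 2.522 0.603 2.614
v 2.159 0.115 3.304
v 0.726 0.879 2.225
v 2.204 1.01 3.093
v 0.382 0.761 2.828
v 1.861 0.892 3.696
v 0.213 0.189 3.201
v 1.692 0.32 4.07
v 0.318 -0.503 3.126
v 1.797 -0.373 3.995
v 0.636 -0.91 2.647
v 2.114 -0.779 3.515
v 0.979 -0.792 2.044
v 2.458 -0.661 2.912
v 1.148 -0.22 1.67
v 2.627 -0.089 2.539
f 2 1 4
f 2 4 3
f 4 1 5
f 4 5 3
f 5 1 6
f 5 6 3
f 6 1 7
f 6 7 3
f 7 1 8
f 7 8 3
f 8 1 9
f 8 9 3
f 9 1 10
f 9 10 3
f 10 1 11
f 10 11 3
f 11 1 12
f 11 12 3
f 12 1 13
f 12 13 3
f 13 1 14
f 13 14 3
f 14 1 15
f 14 15 3
f 15 1 16
f 15 16 3
f 16 1 2
f 16 2 3
f 18 17 21
f 18 21 19
f 19 21 22
f 19 22 20
f 21 17 23
f 21 23 22
f 22 23 24
f 22 24 20
f 23 17 25
f 23 25 24
f 24 25 26
f 24 26 20
f 25 17 27
f 25 27 26
f 26 27 28
f 26 28 20
f 27 17 29
f 27 29 28
f 28 29 30
f 28 30 20
f 29 17 31
f 29 31 30
f 30 31 32
f 30 32 20
f 31 17 33
f 31 33 32
f 32 33 34
f 32 34 20
f 33 17 35
f 33 35 34
f 34 35 36
f 34 36 20
f 35 17 37
f 35 37 36
f 36 37 38
f 36 38 20
f 37 17 39
f 37 39 38
f 38 39 40
f 38 40 20
f 39 17 41
f 39 41 40
f 40 41 42
f 40 42 20
f 41 17 43
f 41 43 42
f 42 43 44
f 42 44 20
f 43 17 45
f 43 45 44
f 44 45 46
f 44 46 20
f 45 17 47
f 45 47 46
f 46 47 48
f 46 48 20
f 47 17 18
f 47 18 48
f 48 18 19
f 48 19 20
f 50 49 53
f 50 53 51
f 51 53 54
f 51 54 52
f 53 49 55
f 53 55 54
f 54 55 56
f 54 56 52
f 55 49 57
f 55 57 56
f 56 57 58
f 56 58 52
f 57 49 59
f 57 59 58
f 58 59 60
f 58 60 52
f 59 49 61
f 59 61 60
f 60 61 62
f 60 62 52
f 61 49 63
f 61 63 62
f 62 63 64
f 62 64 52
f 63 49 65
f 63 65 64
f 64 65 66
f 64 66 52
f 65 49 67
f 65 67 66
f 66 67 68
f 66 68 52
f 67 49 69
f 67 69 68
f 68 69 70
f 68 70 52
f 69 49 71
f 69 71 70
f 70 71 72
f 70 72 52
f 71 49 73
f 71 73 72
f 72 73 74
f 72 74 52
f 73 49 50
f 73 50 74
f 74 50 51
f 74 51 52
f 75 112 91
f 112 86 115
f 91 115 80
f 112 115 91
f 75 91 87
f 91 80 92
f 87 92 76
f 91 92 87
f 75 87 96
f 87 76 97
f 96 97 82
f 87 97 96
f 75 96 108
f 96 82 111
f 108 111 85
f 96 111 108
f 75 108 112
f 108 85 116
f 112 116 86
f 108 116 112
f 76 92 103
f 92 80 106
f 103 106 84
f 92 106 103
f 80 115 93
f 115 86 114
f 93 114 79
f 115 114 93
f 86 116 113
f 116 85 109
f 113 109 77
f 116 109 113
f 85 111 110
f 111 82 98
f 110 98 81
f 111 98 110
f 82 97 102
f 97 76 99
f 102 99 83
f 97 99 102
f 78 104 90
f 104 84 105
f 90 105 79
f 104 105 90
f 78 90 88
f 90 79 89
f 88 89 77
f 90 89 88
f 78 88 95
f 88 77 94
f 95 94 81
f 88 94 95
f 78 95 100
f 95 81 101
f 100 101 83
f 95 101 100
f 78 100 104
f 100 83 107
f 104 107 84
f 100 107 104
f 79 105 93
f 105 84 106
f 93 106 80
f 105 106 93
f 77 89 113
f 89 79 114
f 113 114 86
f 89 114 113
f 81 94 110
f 94 77 109
f 110 109 85
f 94 109 110
f 83 101 102
f 101 81 98
f 102 98 82
f 101 98 102
f 84 107 103
f 107 83 99
f 103 99 76
f 107 99 103
f 118 117 121
f 118 121 119
f 119 121 122
f 119 122 120
f 121 117 123
f 121 123 122
f 122 123 124
f 122 124 120
f 123 117 125
f 123 125 124
f 124 125 126
f 124 126 120
f 125 117 127
f 125 127 126
f 126 127 128
f 126 128 120
f 127 117 129
f 127 129 128
f 128 129 130
f 128 130 120
f 129 117 131
f 129 131 130
f 130 131 132
f 130 132 120
f 131 117 133
f 131 133 132
f 132 133 134
f 132 134 120
f 133 117 118
f 133 118 134
f 134 118 119
f 134 119 120

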